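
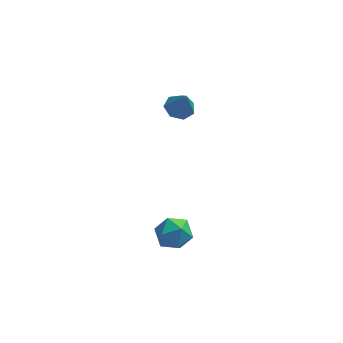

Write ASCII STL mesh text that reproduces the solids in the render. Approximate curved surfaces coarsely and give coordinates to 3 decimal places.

solid 
facet normal -0.246 0.271 -0.931
outer loop
vertex 1.479 3.807 0.599
vertex 0.885 3.421 0.644
vertex 0.983 4.102 0.816
endloop
endfacet
facet normal 0.593 0.622 0.511
outer loop
vertex 1.479 3.807 0.599
vertex 0.983 4.102 0.816
vertex 1.195 3.079 1.816
endloop
endfacet
facet normal -0.248 0.271 -0.930
outer loop
vertex 0.983 4.102 0.816
vertex 0.885 3.421 0.644
vertex 0.414 3.884 0.904
endloop
endfacet
facet normal -0.147 0.676 0.722
outer loop
vertex 0.983 4.102 0.816
vertex 0.414 3.884 0.904
vertex 1.195 3.079 1.816
endloop
endfacet
facet normal -0.246 0.272 -0.930
outer loop
vertex 0.414 3.884 0.904
vertex 0.885 3.421 0.644
vertex 0.199 3.317 0.795
endloop
endfacet
facet normal -0.695 0.127 0.708
outer loop
vertex 0.414 3.884 0.904
vertex 0.199 3.317 0.795
vertex 1.195 3.079 1.816
endloop
endfacet
facet normal -0.246 0.271 -0.931
outer loop
vertex 0.199 3.317 0.795
vertex 0.885 3.421 0.644
vertex 0.5 2.828 0.573
endloop
endfacet
facet normal -0.635 -0.608 0.478
outer loop
vertex 0.199 3.317 0.795
vertex 0.5 2.828 0.573
vertex 1.195 3.079 1.816
endloop
endfacet
facet normal -0.246 0.271 -0.930
outer loop
vertex 0.5 2.828 0.573
vertex 0.885 3.421 0.644
vertex 1.091 2.785 0.404
endloop
endfacet
facet normal -0.013 -0.979 0.205
outer loop
vertex 0.5 2.828 0.573
vertex 1.091 2.785 0.404
vertex 1.195 3.079 1.816
endloop
endfacet
facet normal -0.246 0.271 -0.931
outer loop
vertex 1.091 2.785 0.404
vertex 0.885 3.421 0.644
vertex 1.527 3.221 0.416
endloop
endfacet
facet normal 0.703 -0.705 0.095
outer loop
vertex 1.091 2.785 0.404
vertex 1.527 3.221 0.416
vertex 1.195 3.079 1.816
endloop
endfacet
facet normal -0.246 0.270 -0.931
outer loop
vertex 1.527 3.221 0.416
vertex 0.885 3.421 0.644
vertex 1.479 3.807 0.599
endloop
endfacet
facet normal 0.973 0.007 0.231
outer loop
vertex 1.527 3.221 0.416
vertex 1.479 3.807 0.599
vertex 1.195 3.079 1.816
endloop
endfacet
facet normal -0.782 0.004 0.624
outer loop
vertex 0.026 -1.989 -2.411
vertex 0.356 -2.694 -1.993
vertex 0.573 -1.88 -1.726
endloop
endfacet
facet normal -0.632 0.665 0.399
outer loop
vertex 0.026 -1.989 -2.411
vertex 0.573 -1.88 -1.726
vertex 0.656 -1.371 -2.443
endloop
endfacet
facet normal -0.673 0.670 -0.313
outer loop
vertex 0.026 -1.989 -2.411
vertex 0.656 -1.371 -2.443
vertex 0.49 -1.869 -3.153
endloop
endfacet
facet normal -0.849 0.012 -0.529
outer loop
vertex 0.026 -1.989 -2.411
vertex 0.49 -1.869 -3.153
vertex 0.305 -2.687 -2.875
endloop
endfacet
facet normal -0.916 -0.399 0.050
outer loop
vertex 0.026 -1.989 -2.411
vertex 0.305 -2.687 -2.875
vertex 0.356 -2.694 -1.993
endloop
endfacet
facet normal 0.042 0.812 0.582
outer loop
vertex 0.656 -1.371 -2.443
vertex 0.573 -1.88 -1.726
vertex 1.375 -1.693 -2.045
endloop
endfacet
facet normal -0.200 -0.257 0.946
outer loop
vertex 0.573 -1.88 -1.726
vertex 0.356 -2.694 -1.993
vertex 1.19 -2.511 -1.767
endloop
endfacet
facet normal -0.416 -0.909 0.017
outer loop
vertex 0.356 -2.694 -1.993
vertex 0.305 -2.687 -2.875
vertex 1.024 -3.009 -2.477
endloop
endfacet
facet normal -0.309 -0.243 -0.920
outer loop
vertex 0.305 -2.687 -2.875
vertex 0.49 -1.869 -3.153
vertex 1.107 -2.5 -3.194
endloop
endfacet
facet normal -0.026 0.821 -0.570
outer loop
vertex 0.49 -1.869 -3.153
vertex 0.656 -1.371 -2.443
vertex 1.324 -1.686 -2.927
endloop
endfacet
facet normal 0.849 -0.012 0.529
outer loop
vertex 1.654 -2.391 -2.509
vertex 1.375 -1.693 -2.045
vertex 1.19 -2.511 -1.767
endloop
endfacet
facet normal 0.673 -0.670 0.313
outer loop
vertex 1.654 -2.391 -2.509
vertex 1.19 -2.511 -1.767
vertex 1.024 -3.009 -2.477
endloop
endfacet
facet normal 0.632 -0.665 -0.399
outer loop
vertex 1.654 -2.391 -2.509
vertex 1.024 -3.009 -2.477
vertex 1.107 -2.5 -3.194
endloop
endfacet
facet normal 0.782 -0.004 -0.624
outer loop
vertex 1.654 -2.391 -2.509
vertex 1.107 -2.5 -3.194
vertex 1.324 -1.686 -2.927
endloop
endfacet
facet normal 0.916 0.399 -0.050
outer loop
vertex 1.654 -2.391 -2.509
vertex 1.324 -1.686 -2.927
vertex 1.375 -1.693 -2.045
endloop
endfacet
facet normal 0.309 0.243 0.920
outer loop
vertex 1.19 -2.511 -1.767
vertex 1.375 -1.693 -2.045
vertex 0.573 -1.88 -1.726
endloop
endfacet
facet normal 0.026 -0.821 0.570
outer loop
vertex 1.024 -3.009 -2.477
vertex 1.19 -2.511 -1.767
vertex 0.356 -2.694 -1.993
endloop
endfacet
facet normal -0.042 -0.812 -0.582
outer loop
vertex 1.107 -2.5 -3.194
vertex 1.024 -3.009 -2.477
vertex 0.305 -2.687 -2.875
endloop
endfacet
facet normal 0.200 0.257 -0.946
outer loop
vertex 1.324 -1.686 -2.927
vertex 1.107 -2.5 -3.194
vertex 0.49 -1.869 -3.153
endloop
endfacet
facet normal 0.416 0.909 -0.017
outer loop
vertex 1.375 -1.693 -2.045
vertex 1.324 -1.686 -2.927
vertex 0.656 -1.371 -2.443
endloop
endfacet

endsolid


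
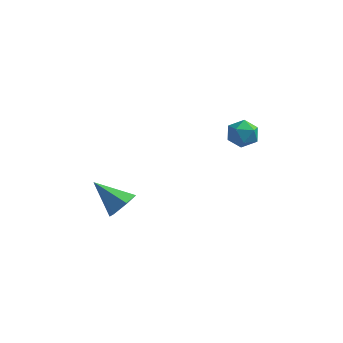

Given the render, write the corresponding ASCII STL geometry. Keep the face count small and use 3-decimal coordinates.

solid 
facet normal 0.796 -0.073 -0.601
outer loop
vertex -0.874 -1.789 0.725
vertex -1.289 -2.128 0.216
vertex -1.226 -1.391 0.21
endloop
endfacet
facet normal 0.053 0.807 0.588
outer loop
vertex -0.874 -1.789 0.725
vertex -1.226 -1.391 0.21
vertex -2.571 -2.012 1.184
endloop
endfacet
facet normal 0.796 -0.073 -0.601
outer loop
vertex -1.226 -1.391 0.21
vertex -1.289 -2.128 0.216
vertex -1.642 -1.731 -0.299
endloop
endfacet
facet normal -0.504 0.849 -0.155
outer loop
vertex -1.226 -1.391 0.21
vertex -1.642 -1.731 -0.299
vertex -2.571 -2.012 1.184
endloop
endfacet
facet normal 0.796 -0.073 -0.601
outer loop
vertex -1.642 -1.731 -0.299
vertex -1.289 -2.128 0.216
vertex -1.705 -2.468 -0.293
endloop
endfacet
facet normal -0.851 0.069 -0.520
outer loop
vertex -1.642 -1.731 -0.299
vertex -1.705 -2.468 -0.293
vertex -2.571 -2.012 1.184
endloop
endfacet
facet normal 0.796 -0.073 -0.602
outer loop
vertex -1.705 -2.468 -0.293
vertex -1.289 -2.128 0.216
vertex -1.352 -2.866 0.222
endloop
endfacet
facet normal -0.641 -0.754 -0.143
outer loop
vertex -1.705 -2.468 -0.293
vertex -1.352 -2.866 0.222
vertex -2.571 -2.012 1.184
endloop
endfacet
facet normal 0.796 -0.073 -0.601
outer loop
vertex -1.352 -2.866 0.222
vertex -1.289 -2.128 0.216
vertex -0.937 -2.526 0.731
endloop
endfacet
facet normal -0.084 -0.796 0.600
outer loop
vertex -1.352 -2.866 0.222
vertex -0.937 -2.526 0.731
vertex -2.571 -2.012 1.184
endloop
endfacet
facet normal 0.796 -0.073 -0.601
outer loop
vertex -0.937 -2.526 0.731
vertex -1.289 -2.128 0.216
vertex -0.874 -1.789 0.725
endloop
endfacet
facet normal 0.263 -0.015 0.965
outer loop
vertex -0.937 -2.526 0.731
vertex -0.874 -1.789 0.725
vertex -2.571 -2.012 1.184
endloop
endfacet
facet normal -0.868 0.495 -0.036
outer loop
vertex 1.179 3.31 1.439
vertex 1.076 3.182 2.167
vertex 1.436 3.797 1.943
endloop
endfacet
facet normal -0.408 0.752 -0.518
outer loop
vertex 1.179 3.31 1.439
vertex 1.436 3.797 1.943
vertex 1.854 3.616 1.352
endloop
endfacet
facet normal -0.221 0.217 -0.951
outer loop
vertex 1.179 3.31 1.439
vertex 1.854 3.616 1.352
vertex 1.753 2.891 1.21
endloop
endfacet
facet normal -0.565 -0.371 -0.737
outer loop
vertex 1.179 3.31 1.439
vertex 1.753 2.891 1.21
vertex 1.272 2.622 1.714
endloop
endfacet
facet normal -0.965 -0.199 -0.171
outer loop
vertex 1.179 3.31 1.439
vertex 1.272 2.622 1.714
vertex 1.076 3.182 2.167
endloop
endfacet
facet normal 0.177 0.969 -0.172
outer loop
vertex 1.854 3.616 1.352
vertex 1.436 3.797 1.943
vertex 2.168 3.678 2.026
endloop
endfacet
facet normal -0.568 0.554 0.609
outer loop
vertex 1.436 3.797 1.943
vertex 1.076 3.182 2.167
vertex 1.687 3.409 2.53
endloop
endfacet
facet normal -0.724 -0.569 0.390
outer loop
vertex 1.076 3.182 2.167
vertex 1.272 2.622 1.714
vertex 1.586 2.684 2.388
endloop
endfacet
facet normal -0.078 -0.847 -0.526
outer loop
vertex 1.272 2.622 1.714
vertex 1.753 2.891 1.21
vertex 2.004 2.503 1.797
endloop
endfacet
facet normal 0.479 0.104 -0.872
outer loop
vertex 1.753 2.891 1.21
vertex 1.854 3.616 1.352
vertex 2.364 3.118 1.573
endloop
endfacet
facet normal 0.565 0.371 0.737
outer loop
vertex 2.261 2.99 2.301
vertex 2.168 3.678 2.026
vertex 1.687 3.409 2.53
endloop
endfacet
facet normal 0.221 -0.217 0.951
outer loop
vertex 2.261 2.99 2.301
vertex 1.687 3.409 2.53
vertex 1.586 2.684 2.388
endloop
endfacet
facet normal 0.408 -0.752 0.518
outer loop
vertex 2.261 2.99 2.301
vertex 1.586 2.684 2.388
vertex 2.004 2.503 1.797
endloop
endfacet
facet normal 0.868 -0.495 0.036
outer loop
vertex 2.261 2.99 2.301
vertex 2.004 2.503 1.797
vertex 2.364 3.118 1.573
endloop
endfacet
facet normal 0.965 0.199 0.171
outer loop
vertex 2.261 2.99 2.301
vertex 2.364 3.118 1.573
vertex 2.168 3.678 2.026
endloop
endfacet
facet normal 0.078 0.847 0.526
outer loop
vertex 1.687 3.409 2.53
vertex 2.168 3.678 2.026
vertex 1.436 3.797 1.943
endloop
endfacet
facet normal -0.479 -0.104 0.872
outer loop
vertex 1.586 2.684 2.388
vertex 1.687 3.409 2.53
vertex 1.076 3.182 2.167
endloop
endfacet
facet normal -0.177 -0.969 0.172
outer loop
vertex 2.004 2.503 1.797
vertex 1.586 2.684 2.388
vertex 1.272 2.622 1.714
endloop
endfacet
facet normal 0.568 -0.554 -0.609
outer loop
vertex 2.364 3.118 1.573
vertex 2.004 2.503 1.797
vertex 1.753 2.891 1.21
endloop
endfacet
facet normal 0.724 0.569 -0.390
outer loop
vertex 2.168 3.678 2.026
vertex 2.364 3.118 1.573
vertex 1.854 3.616 1.352
endloop
endfacet

endsolid


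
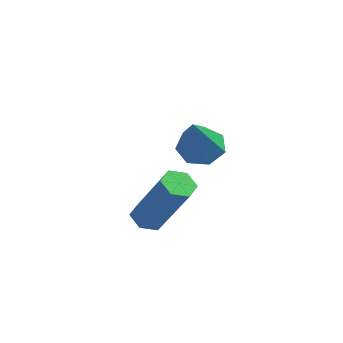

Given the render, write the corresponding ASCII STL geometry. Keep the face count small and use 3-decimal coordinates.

solid 
facet normal -0.282 0.595 -0.753
outer loop
vertex -0.473 4.526 -0.554
vertex -1.131 4.344 -0.451
vertex -0.781 4.867 -0.169
endloop
endfacet
facet normal 0.857 0.379 0.350
outer loop
vertex -0.473 4.526 -0.554
vertex -0.781 4.867 -0.169
vertex -0.529 3.076 1.151
endloop
endfacet
facet normal -0.283 0.595 -0.752
outer loop
vertex -0.781 4.867 -0.169
vertex -1.131 4.344 -0.451
vertex -1.352 4.813 0.003
endloop
endfacet
facet normal 0.178 0.600 0.780
outer loop
vertex -0.781 4.867 -0.169
vertex -1.352 4.813 0.003
vertex -0.529 3.076 1.151
endloop
endfacet
facet normal -0.283 0.595 -0.752
outer loop
vertex -1.352 4.813 0.003
vertex -1.131 4.344 -0.451
vertex -1.756 4.406 -0.167
endloop
endfacet
facet normal -0.575 0.244 0.781
outer loop
vertex -1.352 4.813 0.003
vertex -1.756 4.406 -0.167
vertex -0.529 3.076 1.151
endloop
endfacet
facet normal -0.283 0.595 -0.752
outer loop
vertex -1.756 4.406 -0.167
vertex -1.131 4.344 -0.451
vertex -1.69 3.952 -0.551
endloop
endfacet
facet normal -0.836 -0.421 0.354
outer loop
vertex -1.756 4.406 -0.167
vertex -1.69 3.952 -0.551
vertex -0.529 3.076 1.151
endloop
endfacet
facet normal -0.282 0.595 -0.753
outer loop
vertex -1.69 3.952 -0.551
vertex -1.131 4.344 -0.451
vertex -1.203 3.792 -0.86
endloop
endfacet
facet normal -0.409 -0.894 -0.181
outer loop
vertex -1.69 3.952 -0.551
vertex -1.203 3.792 -0.86
vertex -0.529 3.076 1.151
endloop
endfacet
facet normal -0.282 0.595 -0.753
outer loop
vertex -1.203 3.792 -0.86
vertex -1.131 4.344 -0.451
vertex -0.661 4.048 -0.861
endloop
endfacet
facet normal 0.387 -0.820 -0.422
outer loop
vertex -1.203 3.792 -0.86
vertex -0.661 4.048 -0.861
vertex -0.529 3.076 1.151
endloop
endfacet
facet normal -0.282 0.595 -0.753
outer loop
vertex -0.661 4.048 -0.861
vertex -1.131 4.344 -0.451
vertex -0.473 4.526 -0.554
endloop
endfacet
facet normal 0.949 -0.254 -0.185
outer loop
vertex -0.661 4.048 -0.861
vertex -0.473 4.526 -0.554
vertex -0.529 3.076 1.151
endloop
endfacet
facet normal -0.533 0.081 -0.842
outer loop
vertex -1.665 3.102 -3.299
vertex -2.092 3.237 -3.016
vertex -1.76 3.612 -3.19
endloop
endfacet
facet normal 0.827 0.260 -0.497
outer loop
vertex -1.665 3.102 -3.299
vertex -1.76 3.612 -3.19
vertex -0.521 2.928 -1.487
endloop
endfacet
facet normal 0.827 0.260 -0.497
outer loop
vertex -0.521 2.928 -1.487
vertex -1.76 3.612 -3.19
vertex -0.616 3.438 -1.378
endloop
endfacet
facet normal 0.533 -0.081 0.842
outer loop
vertex -0.521 2.928 -1.487
vertex -0.616 3.438 -1.378
vertex -0.948 3.063 -1.204
endloop
endfacet
facet normal -0.533 0.081 -0.842
outer loop
vertex -1.76 3.612 -3.19
vertex -2.092 3.237 -3.016
vertex -2.187 3.747 -2.907
endloop
endfacet
facet normal 0.258 0.964 -0.070
outer loop
vertex -1.76 3.612 -3.19
vertex -2.187 3.747 -2.907
vertex -0.616 3.438 -1.378
endloop
endfacet
facet normal 0.258 0.964 -0.070
outer loop
vertex -0.616 3.438 -1.378
vertex -2.187 3.747 -2.907
vertex -1.043 3.573 -1.095
endloop
endfacet
facet normal 0.533 -0.081 0.842
outer loop
vertex -0.616 3.438 -1.378
vertex -1.043 3.573 -1.095
vertex -0.948 3.063 -1.204
endloop
endfacet
facet normal -0.533 0.081 -0.842
outer loop
vertex -2.187 3.747 -2.907
vertex -2.092 3.237 -3.016
vertex -2.519 3.372 -2.733
endloop
endfacet
facet normal -0.570 0.702 0.427
outer loop
vertex -2.187 3.747 -2.907
vertex -2.519 3.372 -2.733
vertex -1.043 3.573 -1.095
endloop
endfacet
facet normal -0.570 0.702 0.427
outer loop
vertex -1.043 3.573 -1.095
vertex -2.519 3.372 -2.733
vertex -1.375 3.198 -0.921
endloop
endfacet
facet normal 0.533 -0.081 0.842
outer loop
vertex -1.043 3.573 -1.095
vertex -1.375 3.198 -0.921
vertex -0.948 3.063 -1.204
endloop
endfacet
facet normal -0.533 0.081 -0.842
outer loop
vertex -2.519 3.372 -2.733
vertex -2.092 3.237 -3.016
vertex -2.424 2.862 -2.842
endloop
endfacet
facet normal -0.827 -0.260 0.497
outer loop
vertex -2.519 3.372 -2.733
vertex -2.424 2.862 -2.842
vertex -1.375 3.198 -0.921
endloop
endfacet
facet normal -0.827 -0.260 0.497
outer loop
vertex -1.375 3.198 -0.921
vertex -2.424 2.862 -2.842
vertex -1.28 2.688 -1.03
endloop
endfacet
facet normal 0.533 -0.081 0.842
outer loop
vertex -1.375 3.198 -0.921
vertex -1.28 2.688 -1.03
vertex -0.948 3.063 -1.204
endloop
endfacet
facet normal -0.533 0.081 -0.842
outer loop
vertex -2.424 2.862 -2.842
vertex -2.092 3.237 -3.016
vertex -1.997 2.727 -3.125
endloop
endfacet
facet normal -0.258 -0.964 0.070
outer loop
vertex -2.424 2.862 -2.842
vertex -1.997 2.727 -3.125
vertex -1.28 2.688 -1.03
endloop
endfacet
facet normal -0.258 -0.964 0.070
outer loop
vertex -1.28 2.688 -1.03
vertex -1.997 2.727 -3.125
vertex -0.853 2.553 -1.313
endloop
endfacet
facet normal 0.533 -0.081 0.842
outer loop
vertex -1.28 2.688 -1.03
vertex -0.853 2.553 -1.313
vertex -0.948 3.063 -1.204
endloop
endfacet
facet normal -0.533 0.081 -0.842
outer loop
vertex -1.997 2.727 -3.125
vertex -2.092 3.237 -3.016
vertex -1.665 3.102 -3.299
endloop
endfacet
facet normal 0.570 -0.702 -0.427
outer loop
vertex -1.997 2.727 -3.125
vertex -1.665 3.102 -3.299
vertex -0.853 2.553 -1.313
endloop
endfacet
facet normal 0.570 -0.702 -0.427
outer loop
vertex -0.853 2.553 -1.313
vertex -1.665 3.102 -3.299
vertex -0.521 2.928 -1.487
endloop
endfacet
facet normal 0.533 -0.081 0.842
outer loop
vertex -0.853 2.553 -1.313
vertex -0.521 2.928 -1.487
vertex -0.948 3.063 -1.204
endloop
endfacet

endsolid


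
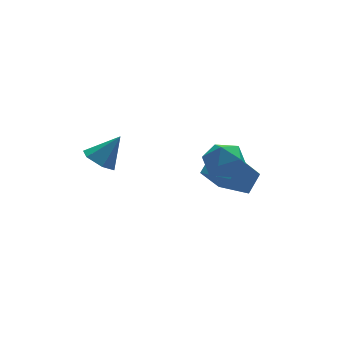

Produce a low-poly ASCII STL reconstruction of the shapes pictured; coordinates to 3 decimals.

solid 
facet normal -0.637 -0.025 -0.771
outer loop
vertex -0.943 3.644 2.726
vertex -1.585 3.41 3.264
vertex -1.432 4.252 3.11
endloop
endfacet
facet normal 0.745 0.660 -0.097
outer loop
vertex -0.943 3.644 2.726
vertex -1.432 4.252 3.11
vertex -0.535 3.45 4.536
endloop
endfacet
facet normal -0.637 -0.025 -0.770
outer loop
vertex -1.432 4.252 3.11
vertex -1.585 3.41 3.264
vertex -2.074 4.018 3.649
endloop
endfacet
facet normal 0.062 0.886 0.459
outer loop
vertex -1.432 4.252 3.11
vertex -2.074 4.018 3.649
vertex -0.535 3.45 4.536
endloop
endfacet
facet normal -0.636 -0.024 -0.771
outer loop
vertex -2.074 4.018 3.649
vertex -1.585 3.41 3.264
vertex -2.228 3.176 3.802
endloop
endfacet
facet normal -0.418 0.236 0.877
outer loop
vertex -2.074 4.018 3.649
vertex -2.228 3.176 3.802
vertex -0.535 3.45 4.536
endloop
endfacet
facet normal -0.636 -0.025 -0.771
outer loop
vertex -2.228 3.176 3.802
vertex -1.585 3.41 3.264
vertex -1.739 2.567 3.418
endloop
endfacet
facet normal -0.217 -0.639 0.738
outer loop
vertex -2.228 3.176 3.802
vertex -1.739 2.567 3.418
vertex -0.535 3.45 4.536
endloop
endfacet
facet normal -0.637 -0.024 -0.771
outer loop
vertex -1.739 2.567 3.418
vertex -1.585 3.41 3.264
vertex -1.097 2.801 2.88
endloop
endfacet
facet normal 0.467 -0.866 0.181
outer loop
vertex -1.739 2.567 3.418
vertex -1.097 2.801 2.88
vertex -0.535 3.45 4.536
endloop
endfacet
facet normal -0.637 -0.024 -0.771
outer loop
vertex -1.097 2.801 2.88
vertex -1.585 3.41 3.264
vertex -0.943 3.644 2.726
endloop
endfacet
facet normal 0.947 -0.216 -0.237
outer loop
vertex -1.097 2.801 2.88
vertex -0.943 3.644 2.726
vertex -0.535 3.45 4.536
endloop
endfacet
facet normal -0.663 -0.466 -0.586
outer loop
vertex 3.29 0.19 2.748
vertex 2.514 1.672 2.449
vertex 4.31 0.449 1.388
endloop
endfacet
facet normal 0.457 -0.872 0.176
outer loop
vertex 5.106 1.008 2.091
vertex 3.29 0.19 2.748
vertex 4.31 0.449 1.388
endloop
endfacet
facet normal -0.663 -0.465 -0.586
outer loop
vertex 4.31 0.449 1.388
vertex 2.514 1.672 2.449
vertex 3.534 1.932 1.089
endloop
endfacet
facet normal 0.593 0.151 -0.791
outer loop
vertex 3.534 1.932 1.089
vertex 5.106 1.008 2.091
vertex 4.31 0.449 1.388
endloop
endfacet
facet normal -0.593 -0.151 0.791
outer loop
vertex 3.29 0.19 2.748
vertex 3.31 2.231 3.152
vertex 2.514 1.672 2.449
endloop
endfacet
facet normal 0.456 -0.872 0.176
outer loop
vertex 4.086 0.748 3.451
vertex 3.29 0.19 2.748
vertex 5.106 1.008 2.091
endloop
endfacet
facet normal -0.593 -0.151 0.791
outer loop
vertex 4.086 0.748 3.451
vertex 3.31 2.231 3.152
vertex 3.29 0.19 2.748
endloop
endfacet
facet normal -0.457 0.872 -0.176
outer loop
vertex 2.514 1.672 2.449
vertex 3.31 2.231 3.152
vertex 3.534 1.932 1.089
endloop
endfacet
facet normal 0.593 0.151 -0.791
outer loop
vertex 4.33 2.49 1.792
vertex 5.106 1.008 2.091
vertex 3.534 1.932 1.089
endloop
endfacet
facet normal -0.456 0.872 -0.176
outer loop
vertex 3.534 1.932 1.089
vertex 3.31 2.231 3.152
vertex 4.33 2.49 1.792
endloop
endfacet
facet normal 0.663 0.465 0.586
outer loop
vertex 4.33 2.49 1.792
vertex 4.086 0.748 3.451
vertex 5.106 1.008 2.091
endloop
endfacet
facet normal 0.663 0.465 0.586
outer loop
vertex 3.31 2.231 3.152
vertex 4.086 0.748 3.451
vertex 4.33 2.49 1.792
endloop
endfacet
facet normal 0.216 0.400 0.891
outer loop
vertex 2.983 1.188 4.47
vertex 2.85 0.239 4.928
vertex 3.807 0.526 4.567
endloop
endfacet
facet normal 0.556 0.746 0.367
outer loop
vertex 2.983 1.188 4.47
vertex 3.807 0.526 4.567
vertex 3.669 1.072 3.667
endloop
endfacet
facet normal 0.065 0.994 -0.088
outer loop
vertex 2.983 1.188 4.47
vertex 3.669 1.072 3.667
vertex 2.626 1.123 3.472
endloop
endfacet
facet normal -0.577 0.802 0.154
outer loop
vertex 2.983 1.188 4.47
vertex 2.626 1.123 3.472
vertex 2.12 0.609 4.251
endloop
endfacet
facet normal -0.484 0.434 0.760
outer loop
vertex 2.983 1.188 4.47
vertex 2.12 0.609 4.251
vertex 2.85 0.239 4.928
endloop
endfacet
facet normal 0.962 0.273 0.018
outer loop
vertex 3.669 1.072 3.667
vertex 3.807 0.526 4.567
vertex 3.96 0.051 3.629
endloop
endfacet
facet normal 0.412 -0.286 0.865
outer loop
vertex 3.807 0.526 4.567
vertex 2.85 0.239 4.928
vertex 3.454 -0.463 4.408
endloop
endfacet
facet normal -0.722 -0.230 0.653
outer loop
vertex 2.85 0.239 4.928
vertex 2.12 0.609 4.251
vertex 2.411 -0.412 4.213
endloop
endfacet
facet normal -0.872 0.364 -0.327
outer loop
vertex 2.12 0.609 4.251
vertex 2.626 1.123 3.472
vertex 2.273 0.134 3.313
endloop
endfacet
facet normal 0.167 0.676 -0.718
outer loop
vertex 2.626 1.123 3.472
vertex 3.669 1.072 3.667
vertex 3.23 0.421 2.952
endloop
endfacet
facet normal 0.577 -0.802 -0.154
outer loop
vertex 3.097 -0.528 3.41
vertex 3.96 0.051 3.629
vertex 3.454 -0.463 4.408
endloop
endfacet
facet normal -0.065 -0.994 0.088
outer loop
vertex 3.097 -0.528 3.41
vertex 3.454 -0.463 4.408
vertex 2.411 -0.412 4.213
endloop
endfacet
facet normal -0.556 -0.746 -0.367
outer loop
vertex 3.097 -0.528 3.41
vertex 2.411 -0.412 4.213
vertex 2.273 0.134 3.313
endloop
endfacet
facet normal -0.216 -0.400 -0.891
outer loop
vertex 3.097 -0.528 3.41
vertex 2.273 0.134 3.313
vertex 3.23 0.421 2.952
endloop
endfacet
facet normal 0.484 -0.434 -0.760
outer loop
vertex 3.097 -0.528 3.41
vertex 3.23 0.421 2.952
vertex 3.96 0.051 3.629
endloop
endfacet
facet normal 0.872 -0.364 0.327
outer loop
vertex 3.454 -0.463 4.408
vertex 3.96 0.051 3.629
vertex 3.807 0.526 4.567
endloop
endfacet
facet normal -0.167 -0.676 0.718
outer loop
vertex 2.411 -0.412 4.213
vertex 3.454 -0.463 4.408
vertex 2.85 0.239 4.928
endloop
endfacet
facet normal -0.962 -0.273 -0.018
outer loop
vertex 2.273 0.134 3.313
vertex 2.411 -0.412 4.213
vertex 2.12 0.609 4.251
endloop
endfacet
facet normal -0.412 0.286 -0.865
outer loop
vertex 3.23 0.421 2.952
vertex 2.273 0.134 3.313
vertex 2.626 1.123 3.472
endloop
endfacet
facet normal 0.722 0.230 -0.653
outer loop
vertex 3.96 0.051 3.629
vertex 3.23 0.421 2.952
vertex 3.669 1.072 3.667
endloop
endfacet

endsolid


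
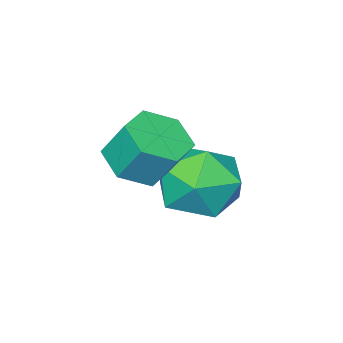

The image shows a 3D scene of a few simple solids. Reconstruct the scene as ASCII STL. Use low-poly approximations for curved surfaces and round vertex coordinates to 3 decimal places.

solid 
facet normal 0.138 -0.516 -0.846
outer loop
vertex 3.517 0.472 -1.674
vertex 2.695 0.163 -1.62
vertex 2.856 0.913 -2.051
endloop
endfacet
facet normal 0.645 0.695 -0.318
outer loop
vertex 3.517 0.472 -1.674
vertex 2.856 0.913 -2.051
vertex 3.347 1.106 -0.634
endloop
endfacet
facet normal 0.644 0.695 -0.318
outer loop
vertex 3.347 1.106 -0.634
vertex 2.856 0.913 -2.051
vertex 2.685 1.547 -1.011
endloop
endfacet
facet normal -0.138 0.515 0.846
outer loop
vertex 3.347 1.106 -0.634
vertex 2.685 1.547 -1.011
vertex 2.525 0.797 -0.58
endloop
endfacet
facet normal 0.138 -0.516 -0.846
outer loop
vertex 2.856 0.913 -2.051
vertex 2.695 0.163 -1.62
vertex 2.034 0.604 -1.997
endloop
endfacet
facet normal -0.329 0.781 -0.530
outer loop
vertex 2.856 0.913 -2.051
vertex 2.034 0.604 -1.997
vertex 2.685 1.547 -1.011
endloop
endfacet
facet normal -0.329 0.781 -0.530
outer loop
vertex 2.685 1.547 -1.011
vertex 2.034 0.604 -1.997
vertex 1.863 1.238 -0.957
endloop
endfacet
facet normal -0.138 0.515 0.846
outer loop
vertex 2.685 1.547 -1.011
vertex 1.863 1.238 -0.957
vertex 2.525 0.797 -0.58
endloop
endfacet
facet normal 0.138 -0.516 -0.846
outer loop
vertex 2.034 0.604 -1.997
vertex 2.695 0.163 -1.62
vertex 1.873 -0.146 -1.566
endloop
endfacet
facet normal -0.973 0.087 -0.213
outer loop
vertex 2.034 0.604 -1.997
vertex 1.873 -0.146 -1.566
vertex 1.863 1.238 -0.957
endloop
endfacet
facet normal -0.974 0.086 -0.212
outer loop
vertex 1.863 1.238 -0.957
vertex 1.873 -0.146 -1.566
vertex 1.703 0.488 -0.526
endloop
endfacet
facet normal -0.138 0.515 0.846
outer loop
vertex 1.863 1.238 -0.957
vertex 1.703 0.488 -0.526
vertex 2.525 0.797 -0.58
endloop
endfacet
facet normal 0.138 -0.515 -0.846
outer loop
vertex 1.873 -0.146 -1.566
vertex 2.695 0.163 -1.62
vertex 2.535 -0.587 -1.189
endloop
endfacet
facet normal -0.644 -0.695 0.318
outer loop
vertex 1.873 -0.146 -1.566
vertex 2.535 -0.587 -1.189
vertex 1.703 0.488 -0.526
endloop
endfacet
facet normal -0.645 -0.695 0.318
outer loop
vertex 1.703 0.488 -0.526
vertex 2.535 -0.587 -1.189
vertex 2.364 0.047 -0.149
endloop
endfacet
facet normal -0.138 0.516 0.846
outer loop
vertex 1.703 0.488 -0.526
vertex 2.364 0.047 -0.149
vertex 2.525 0.797 -0.58
endloop
endfacet
facet normal 0.138 -0.515 -0.846
outer loop
vertex 2.535 -0.587 -1.189
vertex 2.695 0.163 -1.62
vertex 3.357 -0.278 -1.243
endloop
endfacet
facet normal 0.329 -0.781 0.530
outer loop
vertex 2.535 -0.587 -1.189
vertex 3.357 -0.278 -1.243
vertex 2.364 0.047 -0.149
endloop
endfacet
facet normal 0.329 -0.781 0.530
outer loop
vertex 2.364 0.047 -0.149
vertex 3.357 -0.278 -1.243
vertex 3.186 0.356 -0.203
endloop
endfacet
facet normal -0.138 0.516 0.846
outer loop
vertex 2.364 0.047 -0.149
vertex 3.186 0.356 -0.203
vertex 2.525 0.797 -0.58
endloop
endfacet
facet normal 0.138 -0.515 -0.846
outer loop
vertex 3.357 -0.278 -1.243
vertex 2.695 0.163 -1.62
vertex 3.517 0.472 -1.674
endloop
endfacet
facet normal 0.973 -0.086 0.212
outer loop
vertex 3.357 -0.278 -1.243
vertex 3.517 0.472 -1.674
vertex 3.186 0.356 -0.203
endloop
endfacet
facet normal 0.973 -0.087 0.212
outer loop
vertex 3.186 0.356 -0.203
vertex 3.517 0.472 -1.674
vertex 3.347 1.106 -0.634
endloop
endfacet
facet normal -0.138 0.516 0.846
outer loop
vertex 3.186 0.356 -0.203
vertex 3.347 1.106 -0.634
vertex 2.525 0.797 -0.58
endloop
endfacet
facet normal 0.151 0.705 0.693
outer loop
vertex 0.691 1.538 -2.556
vertex 0.983 0.699 -1.767
vertex 1.822 1.191 -2.449
endloop
endfacet
facet normal 0.290 0.956 0.040
outer loop
vertex 0.691 1.538 -2.556
vertex 1.822 1.191 -2.449
vertex 1.357 1.377 -3.526
endloop
endfacet
facet normal -0.301 0.885 -0.354
outer loop
vertex 0.691 1.538 -2.556
vertex 1.357 1.377 -3.526
vertex 0.23 1.0 -3.51
endloop
endfacet
facet normal -0.805 0.590 0.056
outer loop
vertex 0.691 1.538 -2.556
vertex 0.23 1.0 -3.51
vertex -0.001 0.581 -2.423
endloop
endfacet
facet normal -0.526 0.478 0.703
outer loop
vertex 0.691 1.538 -2.556
vertex -0.001 0.581 -2.423
vertex 0.983 0.699 -1.767
endloop
endfacet
facet normal 0.798 0.549 -0.250
outer loop
vertex 1.357 1.377 -3.526
vertex 1.822 1.191 -2.449
vertex 2.061 0.439 -3.337
endloop
endfacet
facet normal 0.573 0.141 0.807
outer loop
vertex 1.822 1.191 -2.449
vertex 0.983 0.699 -1.767
vertex 1.83 0.02 -2.25
endloop
endfacet
facet normal -0.522 -0.226 0.823
outer loop
vertex 0.983 0.699 -1.767
vertex -0.001 0.581 -2.423
vertex 0.703 -0.357 -2.234
endloop
endfacet
facet normal -0.974 -0.045 -0.224
outer loop
vertex -0.001 0.581 -2.423
vertex 0.23 1.0 -3.51
vertex 0.238 -0.171 -3.311
endloop
endfacet
facet normal -0.158 0.434 -0.887
outer loop
vertex 0.23 1.0 -3.51
vertex 1.357 1.377 -3.526
vertex 1.077 0.321 -3.993
endloop
endfacet
facet normal 0.805 -0.590 -0.056
outer loop
vertex 1.369 -0.518 -3.204
vertex 2.061 0.439 -3.337
vertex 1.83 0.02 -2.25
endloop
endfacet
facet normal 0.301 -0.885 0.354
outer loop
vertex 1.369 -0.518 -3.204
vertex 1.83 0.02 -2.25
vertex 0.703 -0.357 -2.234
endloop
endfacet
facet normal -0.290 -0.956 -0.040
outer loop
vertex 1.369 -0.518 -3.204
vertex 0.703 -0.357 -2.234
vertex 0.238 -0.171 -3.311
endloop
endfacet
facet normal -0.151 -0.705 -0.693
outer loop
vertex 1.369 -0.518 -3.204
vertex 0.238 -0.171 -3.311
vertex 1.077 0.321 -3.993
endloop
endfacet
facet normal 0.526 -0.478 -0.703
outer loop
vertex 1.369 -0.518 -3.204
vertex 1.077 0.321 -3.993
vertex 2.061 0.439 -3.337
endloop
endfacet
facet normal 0.974 0.045 0.224
outer loop
vertex 1.83 0.02 -2.25
vertex 2.061 0.439 -3.337
vertex 1.822 1.191 -2.449
endloop
endfacet
facet normal 0.158 -0.434 0.887
outer loop
vertex 0.703 -0.357 -2.234
vertex 1.83 0.02 -2.25
vertex 0.983 0.699 -1.767
endloop
endfacet
facet normal -0.798 -0.549 0.250
outer loop
vertex 0.238 -0.171 -3.311
vertex 0.703 -0.357 -2.234
vertex -0.001 0.581 -2.423
endloop
endfacet
facet normal -0.573 -0.141 -0.807
outer loop
vertex 1.077 0.321 -3.993
vertex 0.238 -0.171 -3.311
vertex 0.23 1.0 -3.51
endloop
endfacet
facet normal 0.522 0.226 -0.823
outer loop
vertex 2.061 0.439 -3.337
vertex 1.077 0.321 -3.993
vertex 1.357 1.377 -3.526
endloop
endfacet

endsolid


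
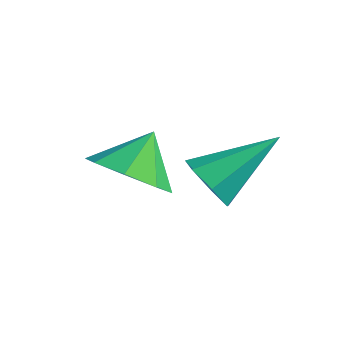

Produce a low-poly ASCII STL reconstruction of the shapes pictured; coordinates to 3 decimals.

solid 
facet normal -0.025 -0.730 -0.683
outer loop
vertex -0.722 1.817 -3.281
vertex -1.136 1.188 -2.594
vertex -1.503 1.845 -3.282
endloop
endfacet
facet normal 0.036 0.985 -0.168
outer loop
vertex -0.722 1.817 -3.281
vertex -1.503 1.845 -3.282
vertex -1.104 2.092 -1.746
endloop
endfacet
facet normal -0.025 -0.730 -0.683
outer loop
vertex -1.503 1.845 -3.282
vertex -1.136 1.188 -2.594
vertex -2.068 1.487 -2.879
endloop
endfacet
facet normal -0.534 0.846 0.003
outer loop
vertex -1.503 1.845 -3.282
vertex -2.068 1.487 -2.879
vertex -1.104 2.092 -1.746
endloop
endfacet
facet normal -0.025 -0.730 -0.683
outer loop
vertex -2.068 1.487 -2.879
vertex -1.136 1.188 -2.594
vertex -2.087 0.954 -2.309
endloop
endfacet
facet normal -0.780 0.470 0.413
outer loop
vertex -2.068 1.487 -2.879
vertex -2.087 0.954 -2.309
vertex -1.104 2.092 -1.746
endloop
endfacet
facet normal -0.025 -0.730 -0.683
outer loop
vertex -2.087 0.954 -2.309
vertex -1.136 1.188 -2.594
vertex -1.549 0.558 -1.906
endloop
endfacet
facet normal -0.561 0.077 0.824
outer loop
vertex -2.087 0.954 -2.309
vertex -1.549 0.558 -1.906
vertex -1.104 2.092 -1.746
endloop
endfacet
facet normal -0.025 -0.730 -0.683
outer loop
vertex -1.549 0.558 -1.906
vertex -1.136 1.188 -2.594
vertex -0.769 0.53 -1.905
endloop
endfacet
facet normal -0.005 -0.102 0.995
outer loop
vertex -1.549 0.558 -1.906
vertex -0.769 0.53 -1.905
vertex -1.104 2.092 -1.746
endloop
endfacet
facet normal -0.025 -0.730 -0.683
outer loop
vertex -0.769 0.53 -1.905
vertex -1.136 1.188 -2.594
vertex -0.203 0.888 -2.308
endloop
endfacet
facet normal 0.564 0.037 0.825
outer loop
vertex -0.769 0.53 -1.905
vertex -0.203 0.888 -2.308
vertex -1.104 2.092 -1.746
endloop
endfacet
facet normal -0.025 -0.730 -0.683
outer loop
vertex -0.203 0.888 -2.308
vertex -1.136 1.188 -2.594
vertex -0.184 1.421 -2.878
endloop
endfacet
facet normal 0.811 0.414 0.414
outer loop
vertex -0.203 0.888 -2.308
vertex -0.184 1.421 -2.878
vertex -1.104 2.092 -1.746
endloop
endfacet
facet normal -0.025 -0.730 -0.683
outer loop
vertex -0.184 1.421 -2.878
vertex -1.136 1.188 -2.594
vertex -0.722 1.817 -3.281
endloop
endfacet
facet normal 0.591 0.806 0.003
outer loop
vertex -0.184 1.421 -2.878
vertex -0.722 1.817 -3.281
vertex -1.104 2.092 -1.746
endloop
endfacet
facet normal -0.448 -0.742 -0.499
outer loop
vertex 1.0 1.751 -2.947
vertex 0.57 1.608 -2.349
vertex 0.436 2.074 -2.921
endloop
endfacet
facet normal 0.355 0.671 -0.651
outer loop
vertex 1.0 1.751 -2.947
vertex 0.436 2.074 -2.921
vertex 1.43 3.032 -1.391
endloop
endfacet
facet normal -0.448 -0.742 -0.499
outer loop
vertex 0.436 2.074 -2.921
vertex 0.57 1.608 -2.349
vertex -0.027 2.047 -2.465
endloop
endfacet
facet normal -0.361 0.878 -0.315
outer loop
vertex 0.436 2.074 -2.921
vertex -0.027 2.047 -2.465
vertex 1.43 3.032 -1.391
endloop
endfacet
facet normal -0.448 -0.741 -0.500
outer loop
vertex -0.027 2.047 -2.465
vertex 0.57 1.608 -2.349
vertex -0.041 1.689 -1.922
endloop
endfacet
facet normal -0.694 0.609 0.384
outer loop
vertex -0.027 2.047 -2.465
vertex -0.041 1.689 -1.922
vertex 1.43 3.032 -1.391
endloop
endfacet
facet normal -0.447 -0.742 -0.499
outer loop
vertex -0.041 1.689 -1.922
vertex 0.57 1.608 -2.349
vertex 0.406 1.27 -1.7
endloop
endfacet
facet normal -0.393 0.067 0.917
outer loop
vertex -0.041 1.689 -1.922
vertex 0.406 1.27 -1.7
vertex 1.43 3.032 -1.391
endloop
endfacet
facet normal -0.448 -0.741 -0.499
outer loop
vertex 0.406 1.27 -1.7
vertex 0.57 1.608 -2.349
vertex 0.976 1.106 -1.968
endloop
endfacet
facet normal 0.318 -0.340 0.885
outer loop
vertex 0.406 1.27 -1.7
vertex 0.976 1.106 -1.968
vertex 1.43 3.032 -1.391
endloop
endfacet
facet normal -0.448 -0.741 -0.499
outer loop
vertex 0.976 1.106 -1.968
vertex 0.57 1.608 -2.349
vertex 1.24 1.32 -2.523
endloop
endfacet
facet normal 0.900 -0.305 0.311
outer loop
vertex 0.976 1.106 -1.968
vertex 1.24 1.32 -2.523
vertex 1.43 3.032 -1.391
endloop
endfacet
facet normal -0.448 -0.741 -0.500
outer loop
vertex 1.24 1.32 -2.523
vertex 0.57 1.608 -2.349
vertex 1.0 1.751 -2.947
endloop
endfacet
facet normal 0.917 0.144 -0.372
outer loop
vertex 1.24 1.32 -2.523
vertex 1.0 1.751 -2.947
vertex 1.43 3.032 -1.391
endloop
endfacet

endsolid


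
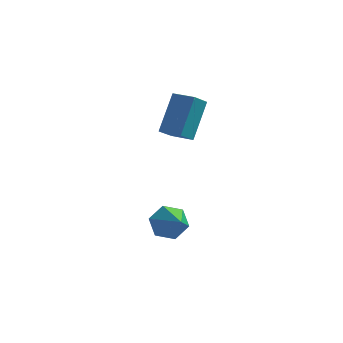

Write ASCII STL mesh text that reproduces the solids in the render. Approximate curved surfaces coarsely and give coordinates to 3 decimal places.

solid 
facet normal -0.406 0.709 -0.576
outer loop
vertex -1.994 -0.168 -2.752
vertex -2.461 -0.796 -3.196
vertex -2.814 -0.405 -2.466
endloop
endfacet
facet normal 0.212 0.362 0.908
outer loop
vertex -1.994 -0.168 -2.752
vertex -2.814 -0.405 -2.466
vertex -1.619 -2.264 -2.004
endloop
endfacet
facet normal -0.407 0.709 -0.576
outer loop
vertex -2.814 -0.405 -2.466
vertex -2.461 -0.796 -3.196
vertex -3.281 -1.034 -2.91
endloop
endfacet
facet normal -0.560 -0.158 0.813
outer loop
vertex -2.814 -0.405 -2.466
vertex -3.281 -1.034 -2.91
vertex -1.619 -2.264 -2.004
endloop
endfacet
facet normal -0.407 0.709 -0.576
outer loop
vertex -3.281 -1.034 -2.91
vertex -2.461 -0.796 -3.196
vertex -2.928 -1.425 -3.64
endloop
endfacet
facet normal -0.629 -0.770 0.108
outer loop
vertex -3.281 -1.034 -2.91
vertex -2.928 -1.425 -3.64
vertex -1.619 -2.264 -2.004
endloop
endfacet
facet normal -0.407 0.709 -0.576
outer loop
vertex -2.928 -1.425 -3.64
vertex -2.461 -0.796 -3.196
vertex -2.108 -1.187 -3.926
endloop
endfacet
facet normal 0.075 -0.862 -0.502
outer loop
vertex -2.928 -1.425 -3.64
vertex -2.108 -1.187 -3.926
vertex -1.619 -2.264 -2.004
endloop
endfacet
facet normal -0.407 0.709 -0.576
outer loop
vertex -2.108 -1.187 -3.926
vertex -2.461 -0.796 -3.196
vertex -1.641 -0.558 -3.482
endloop
endfacet
facet normal 0.847 -0.342 -0.407
outer loop
vertex -2.108 -1.187 -3.926
vertex -1.641 -0.558 -3.482
vertex -1.619 -2.264 -2.004
endloop
endfacet
facet normal -0.407 0.709 -0.576
outer loop
vertex -1.641 -0.558 -3.482
vertex -2.461 -0.796 -3.196
vertex -1.994 -0.168 -2.752
endloop
endfacet
facet normal 0.915 0.270 0.298
outer loop
vertex -1.641 -0.558 -3.482
vertex -1.994 -0.168 -2.752
vertex -1.619 -2.264 -2.004
endloop
endfacet
facet normal -0.915 0.378 -0.137
outer loop
vertex -2.919 2.103 3.002
vertex -2.527 2.808 2.328
vertex -3.236 0.764 1.416
endloop
endfacet
facet normal -0.374 -0.671 0.641
outer loop
vertex -2.193 0.332 1.572
vertex -2.919 2.103 3.002
vertex -3.236 0.764 1.416
endloop
endfacet
facet normal -0.916 0.378 -0.136
outer loop
vertex -3.236 0.764 1.416
vertex -2.527 2.808 2.328
vertex -2.845 1.468 0.743
endloop
endfacet
facet normal -0.151 -0.638 -0.755
outer loop
vertex -2.845 1.468 0.743
vertex -2.193 0.332 1.572
vertex -3.236 0.764 1.416
endloop
endfacet
facet normal 0.151 0.638 0.755
outer loop
vertex -2.919 2.103 3.002
vertex -1.484 2.376 2.484
vertex -2.527 2.808 2.328
endloop
endfacet
facet normal -0.372 -0.671 0.642
outer loop
vertex -1.875 1.672 3.157
vertex -2.919 2.103 3.002
vertex -2.193 0.332 1.572
endloop
endfacet
facet normal 0.151 0.638 0.755
outer loop
vertex -1.875 1.672 3.157
vertex -1.484 2.376 2.484
vertex -2.919 2.103 3.002
endloop
endfacet
facet normal 0.373 0.670 -0.641
outer loop
vertex -2.527 2.808 2.328
vertex -1.484 2.376 2.484
vertex -2.845 1.468 0.743
endloop
endfacet
facet normal -0.151 -0.638 -0.755
outer loop
vertex -1.801 1.037 0.898
vertex -2.193 0.332 1.572
vertex -2.845 1.468 0.743
endloop
endfacet
facet normal 0.372 0.671 -0.641
outer loop
vertex -2.845 1.468 0.743
vertex -1.484 2.376 2.484
vertex -1.801 1.037 0.898
endloop
endfacet
facet normal 0.915 -0.379 0.136
outer loop
vertex -1.801 1.037 0.898
vertex -1.875 1.672 3.157
vertex -2.193 0.332 1.572
endloop
endfacet
facet normal 0.916 -0.378 0.136
outer loop
vertex -1.484 2.376 2.484
vertex -1.875 1.672 3.157
vertex -1.801 1.037 0.898
endloop
endfacet

endsolid


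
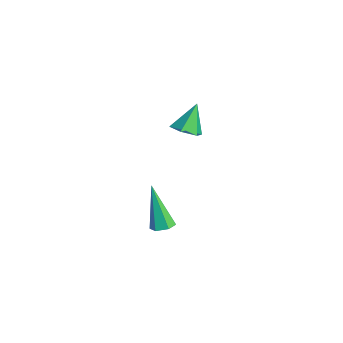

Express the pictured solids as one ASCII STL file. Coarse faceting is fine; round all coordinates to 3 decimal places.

solid 
facet normal 0.280 -0.471 -0.836
outer loop
vertex -0.986 2.577 -0.079
vertex -1.676 2.366 -0.191
vertex -1.439 2.998 -0.468
endloop
endfacet
facet normal 0.562 0.800 0.212
outer loop
vertex -0.986 2.577 -0.079
vertex -1.439 2.998 -0.468
vertex -2.084 3.054 1.031
endloop
endfacet
facet normal 0.279 -0.471 -0.837
outer loop
vertex -1.439 2.998 -0.468
vertex -1.676 2.366 -0.191
vertex -2.129 2.787 -0.579
endloop
endfacet
facet normal -0.267 0.952 -0.150
outer loop
vertex -1.439 2.998 -0.468
vertex -2.129 2.787 -0.579
vertex -2.084 3.054 1.031
endloop
endfacet
facet normal 0.279 -0.471 -0.837
outer loop
vertex -2.129 2.787 -0.579
vertex -1.676 2.366 -0.191
vertex -2.366 2.154 -0.302
endloop
endfacet
facet normal -0.940 0.339 -0.030
outer loop
vertex -2.129 2.787 -0.579
vertex -2.366 2.154 -0.302
vertex -2.084 3.054 1.031
endloop
endfacet
facet normal 0.280 -0.472 -0.836
outer loop
vertex -2.366 2.154 -0.302
vertex -1.676 2.366 -0.191
vertex -1.914 1.733 0.087
endloop
endfacet
facet normal -0.784 -0.424 0.452
outer loop
vertex -2.366 2.154 -0.302
vertex -1.914 1.733 0.087
vertex -2.084 3.054 1.031
endloop
endfacet
facet normal 0.280 -0.472 -0.836
outer loop
vertex -1.914 1.733 0.087
vertex -1.676 2.366 -0.191
vertex -1.224 1.945 0.198
endloop
endfacet
facet normal 0.046 -0.577 0.816
outer loop
vertex -1.914 1.733 0.087
vertex -1.224 1.945 0.198
vertex -2.084 3.054 1.031
endloop
endfacet
facet normal 0.280 -0.472 -0.836
outer loop
vertex -1.224 1.945 0.198
vertex -1.676 2.366 -0.191
vertex -0.986 2.577 -0.079
endloop
endfacet
facet normal 0.718 0.034 0.695
outer loop
vertex -1.224 1.945 0.198
vertex -0.986 2.577 -0.079
vertex -2.084 3.054 1.031
endloop
endfacet
facet normal 0.421 0.053 -0.905
outer loop
vertex 4.157 -1.399 -0.725
vertex 3.874 -0.976 -0.832
vertex 4.343 -0.927 -0.611
endloop
endfacet
facet normal 0.724 -0.418 0.549
outer loop
vertex 4.157 -1.399 -0.725
vertex 4.343 -0.927 -0.611
vertex 3.006 -1.084 1.032
endloop
endfacet
facet normal 0.421 0.053 -0.905
outer loop
vertex 4.343 -0.927 -0.611
vertex 3.874 -0.976 -0.832
vertex 4.06 -0.504 -0.718
endloop
endfacet
facet normal 0.619 0.555 0.556
outer loop
vertex 4.343 -0.927 -0.611
vertex 4.06 -0.504 -0.718
vertex 3.006 -1.084 1.032
endloop
endfacet
facet normal 0.422 0.052 -0.905
outer loop
vertex 4.06 -0.504 -0.718
vertex 3.874 -0.976 -0.832
vertex 3.592 -0.552 -0.939
endloop
endfacet
facet normal -0.194 0.960 0.202
outer loop
vertex 4.06 -0.504 -0.718
vertex 3.592 -0.552 -0.939
vertex 3.006 -1.084 1.032
endloop
endfacet
facet normal 0.422 0.052 -0.905
outer loop
vertex 3.592 -0.552 -0.939
vertex 3.874 -0.976 -0.832
vertex 3.406 -1.024 -1.053
endloop
endfacet
facet normal -0.904 0.395 -0.162
outer loop
vertex 3.592 -0.552 -0.939
vertex 3.406 -1.024 -1.053
vertex 3.006 -1.084 1.032
endloop
endfacet
facet normal 0.422 0.052 -0.905
outer loop
vertex 3.406 -1.024 -1.053
vertex 3.874 -0.976 -0.832
vertex 3.688 -1.448 -0.946
endloop
endfacet
facet normal -0.800 -0.575 -0.170
outer loop
vertex 3.406 -1.024 -1.053
vertex 3.688 -1.448 -0.946
vertex 3.006 -1.084 1.032
endloop
endfacet
facet normal 0.421 0.053 -0.905
outer loop
vertex 3.688 -1.448 -0.946
vertex 3.874 -0.976 -0.832
vertex 4.157 -1.399 -0.725
endloop
endfacet
facet normal 0.015 -0.982 0.186
outer loop
vertex 3.688 -1.448 -0.946
vertex 4.157 -1.399 -0.725
vertex 3.006 -1.084 1.032
endloop
endfacet

endsolid


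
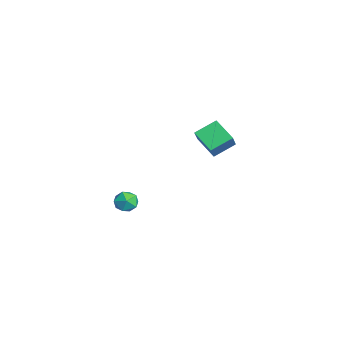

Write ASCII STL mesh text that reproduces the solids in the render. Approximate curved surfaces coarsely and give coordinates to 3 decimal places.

solid 
facet normal -0.356 0.370 0.858
outer loop
vertex 2.825 -1.087 2.464
vertex 2.23 -1.303 2.31
vertex 2.638 -1.685 2.644
endloop
endfacet
facet normal 0.326 0.178 0.929
outer loop
vertex 2.825 -1.087 2.464
vertex 2.638 -1.685 2.644
vertex 3.24 -1.587 2.414
endloop
endfacet
facet normal 0.709 0.543 0.450
outer loop
vertex 2.825 -1.087 2.464
vertex 3.24 -1.587 2.414
vertex 3.203 -1.144 1.937
endloop
endfacet
facet normal 0.262 0.961 0.084
outer loop
vertex 2.825 -1.087 2.464
vertex 3.203 -1.144 1.937
vertex 2.579 -0.968 1.873
endloop
endfacet
facet normal -0.397 0.854 0.337
outer loop
vertex 2.825 -1.087 2.464
vertex 2.579 -0.968 1.873
vertex 2.23 -1.303 2.31
endloop
endfacet
facet normal 0.378 -0.517 0.768
outer loop
vertex 3.24 -1.587 2.414
vertex 2.638 -1.685 2.644
vertex 2.901 -2.112 2.227
endloop
endfacet
facet normal -0.728 -0.206 0.654
outer loop
vertex 2.638 -1.685 2.644
vertex 2.23 -1.303 2.31
vertex 2.277 -1.936 2.163
endloop
endfacet
facet normal -0.793 0.579 -0.189
outer loop
vertex 2.23 -1.303 2.31
vertex 2.579 -0.968 1.873
vertex 2.24 -1.493 1.686
endloop
endfacet
facet normal 0.274 0.753 -0.598
outer loop
vertex 2.579 -0.968 1.873
vertex 3.203 -1.144 1.937
vertex 2.842 -1.395 1.456
endloop
endfacet
facet normal 0.997 0.076 -0.007
outer loop
vertex 3.203 -1.144 1.937
vertex 3.24 -1.587 2.414
vertex 3.25 -1.777 1.79
endloop
endfacet
facet normal -0.262 -0.961 -0.084
outer loop
vertex 2.655 -1.993 1.636
vertex 2.901 -2.112 2.227
vertex 2.277 -1.936 2.163
endloop
endfacet
facet normal -0.709 -0.543 -0.450
outer loop
vertex 2.655 -1.993 1.636
vertex 2.277 -1.936 2.163
vertex 2.24 -1.493 1.686
endloop
endfacet
facet normal -0.326 -0.178 -0.929
outer loop
vertex 2.655 -1.993 1.636
vertex 2.24 -1.493 1.686
vertex 2.842 -1.395 1.456
endloop
endfacet
facet normal 0.356 -0.370 -0.858
outer loop
vertex 2.655 -1.993 1.636
vertex 2.842 -1.395 1.456
vertex 3.25 -1.777 1.79
endloop
endfacet
facet normal 0.397 -0.854 -0.337
outer loop
vertex 2.655 -1.993 1.636
vertex 3.25 -1.777 1.79
vertex 2.901 -2.112 2.227
endloop
endfacet
facet normal -0.274 -0.753 0.598
outer loop
vertex 2.277 -1.936 2.163
vertex 2.901 -2.112 2.227
vertex 2.638 -1.685 2.644
endloop
endfacet
facet normal -0.997 -0.076 0.007
outer loop
vertex 2.24 -1.493 1.686
vertex 2.277 -1.936 2.163
vertex 2.23 -1.303 2.31
endloop
endfacet
facet normal -0.378 0.517 -0.768
outer loop
vertex 2.842 -1.395 1.456
vertex 2.24 -1.493 1.686
vertex 2.579 -0.968 1.873
endloop
endfacet
facet normal 0.728 0.206 -0.654
outer loop
vertex 3.25 -1.777 1.79
vertex 2.842 -1.395 1.456
vertex 3.203 -1.144 1.937
endloop
endfacet
facet normal 0.793 -0.579 0.189
outer loop
vertex 2.901 -2.112 2.227
vertex 3.25 -1.777 1.79
vertex 3.24 -1.587 2.414
endloop
endfacet
facet normal -0.622 0.247 -0.743
outer loop
vertex -4.565 4.156 2.103
vertex -3.514 4.759 1.423
vertex -4.304 3.03 1.509
endloop
endfacet
facet normal -0.756 -0.434 0.490
outer loop
vertex -3.526 2.721 2.437
vertex -4.565 4.156 2.103
vertex -4.304 3.03 1.509
endloop
endfacet
facet normal -0.622 0.247 -0.743
outer loop
vertex -4.304 3.03 1.509
vertex -3.514 4.759 1.423
vertex -3.252 3.633 0.829
endloop
endfacet
facet normal 0.201 -0.866 -0.457
outer loop
vertex -3.252 3.633 0.829
vertex -3.526 2.721 2.437
vertex -4.304 3.03 1.509
endloop
endfacet
facet normal -0.201 0.866 0.457
outer loop
vertex -4.565 4.156 2.103
vertex -2.736 4.45 2.351
vertex -3.514 4.759 1.423
endloop
endfacet
facet normal -0.757 -0.434 0.489
outer loop
vertex -3.788 3.847 3.031
vertex -4.565 4.156 2.103
vertex -3.526 2.721 2.437
endloop
endfacet
facet normal -0.201 0.866 0.457
outer loop
vertex -3.788 3.847 3.031
vertex -2.736 4.45 2.351
vertex -4.565 4.156 2.103
endloop
endfacet
facet normal 0.756 0.434 -0.489
outer loop
vertex -3.514 4.759 1.423
vertex -2.736 4.45 2.351
vertex -3.252 3.633 0.829
endloop
endfacet
facet normal 0.201 -0.866 -0.457
outer loop
vertex -2.475 3.324 1.757
vertex -3.526 2.721 2.437
vertex -3.252 3.633 0.829
endloop
endfacet
facet normal 0.757 0.434 -0.489
outer loop
vertex -3.252 3.633 0.829
vertex -2.736 4.45 2.351
vertex -2.475 3.324 1.757
endloop
endfacet
facet normal 0.622 -0.247 0.743
outer loop
vertex -2.475 3.324 1.757
vertex -3.788 3.847 3.031
vertex -3.526 2.721 2.437
endloop
endfacet
facet normal 0.622 -0.248 0.743
outer loop
vertex -2.736 4.45 2.351
vertex -3.788 3.847 3.031
vertex -2.475 3.324 1.757
endloop
endfacet

endsolid


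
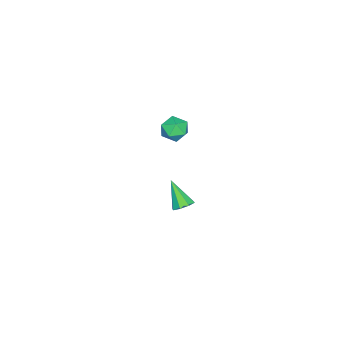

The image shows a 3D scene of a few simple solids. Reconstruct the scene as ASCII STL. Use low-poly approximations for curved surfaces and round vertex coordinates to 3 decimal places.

solid 
facet normal 0.292 0.564 -0.773
outer loop
vertex 2.023 -1.522 -3.7
vertex 1.766 -1.963 -4.119
vertex 1.54 -1.425 -3.812
endloop
endfacet
facet normal -0.074 0.574 0.816
outer loop
vertex 2.023 -1.522 -3.7
vertex 1.54 -1.425 -3.812
vertex 1.254 -2.957 -2.761
endloop
endfacet
facet normal 0.291 0.563 -0.773
outer loop
vertex 1.54 -1.425 -3.812
vertex 1.766 -1.963 -4.119
vertex 1.189 -1.643 -4.103
endloop
endfacet
facet normal -0.717 0.480 0.505
outer loop
vertex 1.54 -1.425 -3.812
vertex 1.189 -1.643 -4.103
vertex 1.254 -2.957 -2.761
endloop
endfacet
facet normal 0.292 0.565 -0.772
outer loop
vertex 1.189 -1.643 -4.103
vertex 1.766 -1.963 -4.119
vertex 1.177 -2.048 -4.404
endloop
endfacet
facet normal -0.999 -0.004 0.045
outer loop
vertex 1.189 -1.643 -4.103
vertex 1.177 -2.048 -4.404
vertex 1.254 -2.957 -2.761
endloop
endfacet
facet normal 0.292 0.565 -0.771
outer loop
vertex 1.177 -2.048 -4.404
vertex 1.766 -1.963 -4.119
vertex 1.51 -2.404 -4.539
endloop
endfacet
facet normal -0.751 -0.592 -0.292
outer loop
vertex 1.177 -2.048 -4.404
vertex 1.51 -2.404 -4.539
vertex 1.254 -2.957 -2.761
endloop
endfacet
facet normal 0.292 0.565 -0.772
outer loop
vertex 1.51 -2.404 -4.539
vertex 1.766 -1.963 -4.119
vertex 1.993 -2.501 -4.427
endloop
endfacet
facet normal -0.117 -0.943 -0.310
outer loop
vertex 1.51 -2.404 -4.539
vertex 1.993 -2.501 -4.427
vertex 1.254 -2.957 -2.761
endloop
endfacet
facet normal 0.290 0.565 -0.772
outer loop
vertex 1.993 -2.501 -4.427
vertex 1.766 -1.963 -4.119
vertex 2.343 -2.283 -4.136
endloop
endfacet
facet normal 0.528 -0.849 0.002
outer loop
vertex 1.993 -2.501 -4.427
vertex 2.343 -2.283 -4.136
vertex 1.254 -2.957 -2.761
endloop
endfacet
facet normal 0.290 0.565 -0.772
outer loop
vertex 2.343 -2.283 -4.136
vertex 1.766 -1.963 -4.119
vertex 2.356 -1.878 -3.835
endloop
endfacet
facet normal 0.808 -0.368 0.460
outer loop
vertex 2.343 -2.283 -4.136
vertex 2.356 -1.878 -3.835
vertex 1.254 -2.957 -2.761
endloop
endfacet
facet normal 0.290 0.565 -0.773
outer loop
vertex 2.356 -1.878 -3.835
vertex 1.766 -1.963 -4.119
vertex 2.023 -1.522 -3.7
endloop
endfacet
facet normal 0.561 0.222 0.798
outer loop
vertex 2.356 -1.878 -3.835
vertex 2.023 -1.522 -3.7
vertex 1.254 -2.957 -2.761
endloop
endfacet
facet normal 0.122 0.836 -0.534
outer loop
vertex 3.466 -1.553 2.746
vertex 2.713 -1.292 2.982
vertex 3.381 -1.099 3.437
endloop
endfacet
facet normal 0.749 0.592 -0.297
outer loop
vertex 3.466 -1.553 2.746
vertex 3.381 -1.099 3.437
vertex 3.894 -1.752 3.429
endloop
endfacet
facet normal 0.836 -0.071 -0.544
outer loop
vertex 3.466 -1.553 2.746
vertex 3.894 -1.752 3.429
vertex 3.544 -2.349 2.97
endloop
endfacet
facet normal 0.263 -0.237 -0.935
outer loop
vertex 3.466 -1.553 2.746
vertex 3.544 -2.349 2.97
vertex 2.814 -2.065 2.693
endloop
endfacet
facet normal -0.179 0.324 -0.929
outer loop
vertex 3.466 -1.553 2.746
vertex 2.814 -2.065 2.693
vertex 2.713 -1.292 2.982
endloop
endfacet
facet normal 0.718 0.559 0.416
outer loop
vertex 3.894 -1.752 3.429
vertex 3.381 -1.099 3.437
vertex 3.406 -1.615 4.087
endloop
endfacet
facet normal -0.297 0.954 0.032
outer loop
vertex 3.381 -1.099 3.437
vertex 2.713 -1.292 2.982
vertex 2.676 -1.331 3.81
endloop
endfacet
facet normal -0.784 0.125 -0.608
outer loop
vertex 2.713 -1.292 2.982
vertex 2.814 -2.065 2.693
vertex 2.326 -1.928 3.351
endloop
endfacet
facet normal -0.070 -0.783 -0.619
outer loop
vertex 2.814 -2.065 2.693
vertex 3.544 -2.349 2.97
vertex 2.839 -2.581 3.343
endloop
endfacet
facet normal 0.858 -0.514 0.014
outer loop
vertex 3.544 -2.349 2.97
vertex 3.894 -1.752 3.429
vertex 3.507 -2.388 3.798
endloop
endfacet
facet normal -0.263 0.237 0.935
outer loop
vertex 2.754 -2.127 4.034
vertex 3.406 -1.615 4.087
vertex 2.676 -1.331 3.81
endloop
endfacet
facet normal -0.836 0.071 0.544
outer loop
vertex 2.754 -2.127 4.034
vertex 2.676 -1.331 3.81
vertex 2.326 -1.928 3.351
endloop
endfacet
facet normal -0.749 -0.592 0.297
outer loop
vertex 2.754 -2.127 4.034
vertex 2.326 -1.928 3.351
vertex 2.839 -2.581 3.343
endloop
endfacet
facet normal -0.122 -0.836 0.534
outer loop
vertex 2.754 -2.127 4.034
vertex 2.839 -2.581 3.343
vertex 3.507 -2.388 3.798
endloop
endfacet
facet normal 0.179 -0.324 0.929
outer loop
vertex 2.754 -2.127 4.034
vertex 3.507 -2.388 3.798
vertex 3.406 -1.615 4.087
endloop
endfacet
facet normal 0.070 0.783 0.619
outer loop
vertex 2.676 -1.331 3.81
vertex 3.406 -1.615 4.087
vertex 3.381 -1.099 3.437
endloop
endfacet
facet normal -0.858 0.514 -0.014
outer loop
vertex 2.326 -1.928 3.351
vertex 2.676 -1.331 3.81
vertex 2.713 -1.292 2.982
endloop
endfacet
facet normal -0.718 -0.559 -0.416
outer loop
vertex 2.839 -2.581 3.343
vertex 2.326 -1.928 3.351
vertex 2.814 -2.065 2.693
endloop
endfacet
facet normal 0.297 -0.954 -0.032
outer loop
vertex 3.507 -2.388 3.798
vertex 2.839 -2.581 3.343
vertex 3.544 -2.349 2.97
endloop
endfacet
facet normal 0.784 -0.125 0.608
outer loop
vertex 3.406 -1.615 4.087
vertex 3.507 -2.388 3.798
vertex 3.894 -1.752 3.429
endloop
endfacet

endsolid


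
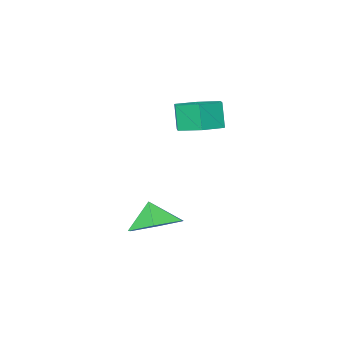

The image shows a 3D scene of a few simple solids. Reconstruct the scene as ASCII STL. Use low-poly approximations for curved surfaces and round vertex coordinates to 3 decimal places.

solid 
facet normal 0.087 0.496 -0.864
outer loop
vertex 5.054 -0.305 -0.98
vertex 4.045 -0.155 -0.995
vertex 4.655 0.526 -0.543
endloop
endfacet
facet normal 0.639 -0.095 0.763
outer loop
vertex 5.054 -0.305 -0.98
vertex 4.655 0.526 -0.543
vertex 3.955 -0.665 -0.105
endloop
endfacet
facet normal 0.088 0.495 -0.864
outer loop
vertex 4.655 0.526 -0.543
vertex 4.045 -0.155 -0.995
vertex 3.646 0.677 -0.559
endloop
endfacet
facet normal 0.034 0.327 0.944
outer loop
vertex 4.655 0.526 -0.543
vertex 3.646 0.677 -0.559
vertex 3.955 -0.665 -0.105
endloop
endfacet
facet normal 0.087 0.495 -0.865
outer loop
vertex 3.646 0.677 -0.559
vertex 4.045 -0.155 -0.995
vertex 3.036 -0.004 -1.01
endloop
endfacet
facet normal -0.661 0.099 0.744
outer loop
vertex 3.646 0.677 -0.559
vertex 3.036 -0.004 -1.01
vertex 3.955 -0.665 -0.105
endloop
endfacet
facet normal 0.087 0.496 -0.864
outer loop
vertex 3.036 -0.004 -1.01
vertex 4.045 -0.155 -0.995
vertex 3.434 -0.836 -1.447
endloop
endfacet
facet normal -0.752 -0.550 0.362
outer loop
vertex 3.036 -0.004 -1.01
vertex 3.434 -0.836 -1.447
vertex 3.955 -0.665 -0.105
endloop
endfacet
facet normal 0.087 0.496 -0.864
outer loop
vertex 3.434 -0.836 -1.447
vertex 4.045 -0.155 -0.995
vertex 4.443 -0.986 -1.432
endloop
endfacet
facet normal -0.147 -0.972 0.181
outer loop
vertex 3.434 -0.836 -1.447
vertex 4.443 -0.986 -1.432
vertex 3.955 -0.665 -0.105
endloop
endfacet
facet normal 0.087 0.496 -0.864
outer loop
vertex 4.443 -0.986 -1.432
vertex 4.045 -0.155 -0.995
vertex 5.054 -0.305 -0.98
endloop
endfacet
facet normal 0.548 -0.745 0.382
outer loop
vertex 4.443 -0.986 -1.432
vertex 5.054 -0.305 -0.98
vertex 3.955 -0.665 -0.105
endloop
endfacet
facet normal 0.117 0.276 -0.954
outer loop
vertex 2.763 -0.657 2.784
vertex 1.892 -0.564 2.704
vertex 2.386 0.117 2.962
endloop
endfacet
facet normal 0.896 0.385 0.221
outer loop
vertex 2.763 -0.657 2.784
vertex 2.386 0.117 2.962
vertex 2.639 -0.95 3.796
endloop
endfacet
facet normal 0.896 0.385 0.221
outer loop
vertex 2.639 -0.95 3.796
vertex 2.386 0.117 2.962
vertex 2.262 -0.175 3.973
endloop
endfacet
facet normal -0.117 -0.275 0.954
outer loop
vertex 2.639 -0.95 3.796
vertex 2.262 -0.175 3.973
vertex 1.768 -0.856 3.716
endloop
endfacet
facet normal 0.117 0.276 -0.954
outer loop
vertex 2.386 0.117 2.962
vertex 1.892 -0.564 2.704
vertex 1.515 0.211 2.882
endloop
endfacet
facet normal 0.077 0.955 0.285
outer loop
vertex 2.386 0.117 2.962
vertex 1.515 0.211 2.882
vertex 2.262 -0.175 3.973
endloop
endfacet
facet normal 0.077 0.955 0.285
outer loop
vertex 2.262 -0.175 3.973
vertex 1.515 0.211 2.882
vertex 1.39 -0.081 3.893
endloop
endfacet
facet normal -0.117 -0.275 0.954
outer loop
vertex 2.262 -0.175 3.973
vertex 1.39 -0.081 3.893
vertex 1.768 -0.856 3.716
endloop
endfacet
facet normal 0.117 0.276 -0.954
outer loop
vertex 1.515 0.211 2.882
vertex 1.892 -0.564 2.704
vertex 1.021 -0.47 2.624
endloop
endfacet
facet normal -0.819 0.570 0.063
outer loop
vertex 1.515 0.211 2.882
vertex 1.021 -0.47 2.624
vertex 1.39 -0.081 3.893
endloop
endfacet
facet normal -0.820 0.569 0.064
outer loop
vertex 1.39 -0.081 3.893
vertex 1.021 -0.47 2.624
vertex 0.897 -0.763 3.636
endloop
endfacet
facet normal -0.117 -0.275 0.954
outer loop
vertex 1.39 -0.081 3.893
vertex 0.897 -0.763 3.636
vertex 1.768 -0.856 3.716
endloop
endfacet
facet normal 0.117 0.275 -0.954
outer loop
vertex 1.021 -0.47 2.624
vertex 1.892 -0.564 2.704
vertex 1.398 -1.245 2.447
endloop
endfacet
facet normal -0.896 -0.385 -0.221
outer loop
vertex 1.021 -0.47 2.624
vertex 1.398 -1.245 2.447
vertex 0.897 -0.763 3.636
endloop
endfacet
facet normal -0.896 -0.385 -0.221
outer loop
vertex 0.897 -0.763 3.636
vertex 1.398 -1.245 2.447
vertex 1.274 -1.537 3.458
endloop
endfacet
facet normal -0.117 -0.276 0.954
outer loop
vertex 0.897 -0.763 3.636
vertex 1.274 -1.537 3.458
vertex 1.768 -0.856 3.716
endloop
endfacet
facet normal 0.117 0.275 -0.954
outer loop
vertex 1.398 -1.245 2.447
vertex 1.892 -0.564 2.704
vertex 2.27 -1.339 2.527
endloop
endfacet
facet normal -0.077 -0.955 -0.285
outer loop
vertex 1.398 -1.245 2.447
vertex 2.27 -1.339 2.527
vertex 1.274 -1.537 3.458
endloop
endfacet
facet normal -0.077 -0.955 -0.285
outer loop
vertex 1.274 -1.537 3.458
vertex 2.27 -1.339 2.527
vertex 2.145 -1.631 3.538
endloop
endfacet
facet normal -0.117 -0.276 0.954
outer loop
vertex 1.274 -1.537 3.458
vertex 2.145 -1.631 3.538
vertex 1.768 -0.856 3.716
endloop
endfacet
facet normal 0.117 0.275 -0.954
outer loop
vertex 2.27 -1.339 2.527
vertex 1.892 -0.564 2.704
vertex 2.763 -0.657 2.784
endloop
endfacet
facet normal 0.820 -0.569 -0.063
outer loop
vertex 2.27 -1.339 2.527
vertex 2.763 -0.657 2.784
vertex 2.145 -1.631 3.538
endloop
endfacet
facet normal 0.819 -0.570 -0.065
outer loop
vertex 2.145 -1.631 3.538
vertex 2.763 -0.657 2.784
vertex 2.639 -0.95 3.796
endloop
endfacet
facet normal -0.117 -0.276 0.954
outer loop
vertex 2.145 -1.631 3.538
vertex 2.639 -0.95 3.796
vertex 1.768 -0.856 3.716
endloop
endfacet

endsolid


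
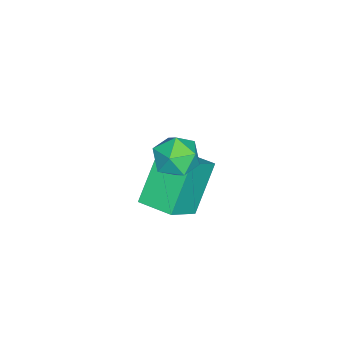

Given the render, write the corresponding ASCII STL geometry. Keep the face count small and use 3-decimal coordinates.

solid 
facet normal -0.354 0.916 0.186
outer loop
vertex -2.288 -1.584 2.468
vertex -2.682 -1.832 2.939
vertex -2.071 -1.627 3.093
endloop
endfacet
facet normal 0.321 0.946 -0.047
outer loop
vertex -2.288 -1.584 2.468
vertex -2.071 -1.627 3.093
vertex -1.67 -1.788 2.591
endloop
endfacet
facet normal 0.347 0.638 -0.687
outer loop
vertex -2.288 -1.584 2.468
vertex -1.67 -1.788 2.591
vertex -2.032 -2.091 2.127
endloop
endfacet
facet normal -0.313 0.416 -0.854
outer loop
vertex -2.288 -1.584 2.468
vertex -2.032 -2.091 2.127
vertex -2.658 -2.119 2.343
endloop
endfacet
facet normal -0.745 0.589 -0.313
outer loop
vertex -2.288 -1.584 2.468
vertex -2.658 -2.119 2.343
vertex -2.682 -1.832 2.939
endloop
endfacet
facet normal 0.725 0.561 0.399
outer loop
vertex -1.67 -1.788 2.591
vertex -2.071 -1.627 3.093
vertex -1.682 -2.161 3.137
endloop
endfacet
facet normal -0.368 0.514 0.775
outer loop
vertex -2.071 -1.627 3.093
vertex -2.682 -1.832 2.939
vertex -2.308 -2.189 3.353
endloop
endfacet
facet normal -0.999 -0.016 -0.033
outer loop
vertex -2.682 -1.832 2.939
vertex -2.658 -2.119 2.343
vertex -2.67 -2.492 2.889
endloop
endfacet
facet normal -0.300 -0.293 -0.908
outer loop
vertex -2.658 -2.119 2.343
vertex -2.032 -2.091 2.127
vertex -2.269 -2.653 2.387
endloop
endfacet
facet normal 0.767 0.062 -0.639
outer loop
vertex -2.032 -2.091 2.127
vertex -1.67 -1.788 2.591
vertex -1.658 -2.448 2.541
endloop
endfacet
facet normal 0.313 -0.416 0.854
outer loop
vertex -2.052 -2.696 3.012
vertex -1.682 -2.161 3.137
vertex -2.308 -2.189 3.353
endloop
endfacet
facet normal -0.347 -0.638 0.687
outer loop
vertex -2.052 -2.696 3.012
vertex -2.308 -2.189 3.353
vertex -2.67 -2.492 2.889
endloop
endfacet
facet normal -0.321 -0.946 0.047
outer loop
vertex -2.052 -2.696 3.012
vertex -2.67 -2.492 2.889
vertex -2.269 -2.653 2.387
endloop
endfacet
facet normal 0.354 -0.916 -0.186
outer loop
vertex -2.052 -2.696 3.012
vertex -2.269 -2.653 2.387
vertex -1.658 -2.448 2.541
endloop
endfacet
facet normal 0.745 -0.589 0.313
outer loop
vertex -2.052 -2.696 3.012
vertex -1.658 -2.448 2.541
vertex -1.682 -2.161 3.137
endloop
endfacet
facet normal 0.300 0.293 0.908
outer loop
vertex -2.308 -2.189 3.353
vertex -1.682 -2.161 3.137
vertex -2.071 -1.627 3.093
endloop
endfacet
facet normal -0.767 -0.062 0.639
outer loop
vertex -2.67 -2.492 2.889
vertex -2.308 -2.189 3.353
vertex -2.682 -1.832 2.939
endloop
endfacet
facet normal -0.725 -0.561 -0.399
outer loop
vertex -2.269 -2.653 2.387
vertex -2.67 -2.492 2.889
vertex -2.658 -2.119 2.343
endloop
endfacet
facet normal 0.368 -0.514 -0.775
outer loop
vertex -1.658 -2.448 2.541
vertex -2.269 -2.653 2.387
vertex -2.032 -2.091 2.127
endloop
endfacet
facet normal 0.999 0.016 0.033
outer loop
vertex -1.682 -2.161 3.137
vertex -1.658 -2.448 2.541
vertex -1.67 -1.788 2.591
endloop
endfacet
facet normal -0.713 0.267 -0.648
outer loop
vertex -4.521 -2.696 0.382
vertex -4.226 -1.733 0.454
vertex -3.509 -2.917 -0.823
endloop
endfacet
facet normal -0.293 -0.954 -0.071
outer loop
vertex -2.574 -3.267 0.026
vertex -4.521 -2.696 0.382
vertex -3.509 -2.917 -0.823
endloop
endfacet
facet normal -0.713 0.268 -0.648
outer loop
vertex -3.509 -2.917 -0.823
vertex -4.226 -1.733 0.454
vertex -3.213 -1.954 -0.751
endloop
endfacet
facet normal 0.637 -0.139 -0.758
outer loop
vertex -3.213 -1.954 -0.751
vertex -2.574 -3.267 0.026
vertex -3.509 -2.917 -0.823
endloop
endfacet
facet normal -0.637 0.138 0.758
outer loop
vertex -4.521 -2.696 0.382
vertex -3.291 -2.083 1.303
vertex -4.226 -1.733 0.454
endloop
endfacet
facet normal -0.293 -0.954 -0.071
outer loop
vertex -3.587 -3.046 1.231
vertex -4.521 -2.696 0.382
vertex -2.574 -3.267 0.026
endloop
endfacet
facet normal -0.637 0.139 0.758
outer loop
vertex -3.587 -3.046 1.231
vertex -3.291 -2.083 1.303
vertex -4.521 -2.696 0.382
endloop
endfacet
facet normal 0.293 0.954 0.071
outer loop
vertex -4.226 -1.733 0.454
vertex -3.291 -2.083 1.303
vertex -3.213 -1.954 -0.751
endloop
endfacet
facet normal 0.637 -0.139 -0.758
outer loop
vertex -2.279 -2.304 0.098
vertex -2.574 -3.267 0.026
vertex -3.213 -1.954 -0.751
endloop
endfacet
facet normal 0.293 0.954 0.071
outer loop
vertex -3.213 -1.954 -0.751
vertex -3.291 -2.083 1.303
vertex -2.279 -2.304 0.098
endloop
endfacet
facet normal 0.713 -0.267 0.648
outer loop
vertex -2.279 -2.304 0.098
vertex -3.587 -3.046 1.231
vertex -2.574 -3.267 0.026
endloop
endfacet
facet normal 0.713 -0.268 0.648
outer loop
vertex -3.291 -2.083 1.303
vertex -3.587 -3.046 1.231
vertex -2.279 -2.304 0.098
endloop
endfacet

endsolid


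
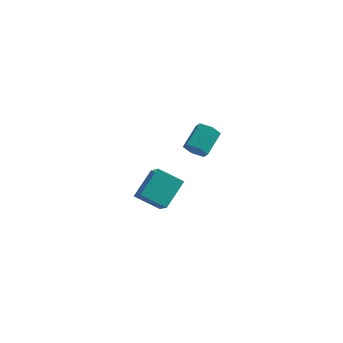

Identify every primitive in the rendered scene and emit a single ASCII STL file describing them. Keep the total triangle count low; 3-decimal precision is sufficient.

solid 
facet normal -0.255 -0.846 -0.468
outer loop
vertex 1.598 -3.879 1.851
vertex 1.209 -4.061 2.392
vertex 0.934 -3.693 1.877
endloop
endfacet
facet normal 0.094 0.459 -0.883
outer loop
vertex 1.598 -3.879 1.851
vertex 0.934 -3.693 1.877
vertex 1.979 -2.618 2.547
endloop
endfacet
facet normal 0.094 0.459 -0.883
outer loop
vertex 1.979 -2.618 2.547
vertex 0.934 -3.693 1.877
vertex 1.315 -2.432 2.573
endloop
endfacet
facet normal 0.255 0.847 0.467
outer loop
vertex 1.979 -2.618 2.547
vertex 1.315 -2.432 2.573
vertex 1.591 -2.799 3.088
endloop
endfacet
facet normal -0.257 -0.846 -0.467
outer loop
vertex 0.934 -3.693 1.877
vertex 1.209 -4.061 2.392
vertex 0.546 -3.874 2.418
endloop
endfacet
facet normal -0.786 0.463 -0.409
outer loop
vertex 0.934 -3.693 1.877
vertex 0.546 -3.874 2.418
vertex 1.315 -2.432 2.573
endloop
endfacet
facet normal -0.786 0.463 -0.409
outer loop
vertex 1.315 -2.432 2.573
vertex 0.546 -3.874 2.418
vertex 0.927 -2.613 3.114
endloop
endfacet
facet normal 0.255 0.847 0.467
outer loop
vertex 1.315 -2.432 2.573
vertex 0.927 -2.613 3.114
vertex 1.591 -2.799 3.088
endloop
endfacet
facet normal -0.257 -0.846 -0.467
outer loop
vertex 0.546 -3.874 2.418
vertex 1.209 -4.061 2.392
vertex 0.821 -4.242 2.933
endloop
endfacet
facet normal -0.881 0.005 0.474
outer loop
vertex 0.546 -3.874 2.418
vertex 0.821 -4.242 2.933
vertex 0.927 -2.613 3.114
endloop
endfacet
facet normal -0.881 0.005 0.474
outer loop
vertex 0.927 -2.613 3.114
vertex 0.821 -4.242 2.933
vertex 1.202 -2.981 3.629
endloop
endfacet
facet normal 0.255 0.846 0.468
outer loop
vertex 0.927 -2.613 3.114
vertex 1.202 -2.981 3.629
vertex 1.591 -2.799 3.088
endloop
endfacet
facet normal -0.255 -0.847 -0.467
outer loop
vertex 0.821 -4.242 2.933
vertex 1.209 -4.061 2.392
vertex 1.485 -4.428 2.907
endloop
endfacet
facet normal -0.094 -0.459 0.883
outer loop
vertex 0.821 -4.242 2.933
vertex 1.485 -4.428 2.907
vertex 1.202 -2.981 3.629
endloop
endfacet
facet normal -0.094 -0.459 0.883
outer loop
vertex 1.202 -2.981 3.629
vertex 1.485 -4.428 2.907
vertex 1.866 -3.167 3.603
endloop
endfacet
facet normal 0.255 0.846 0.468
outer loop
vertex 1.202 -2.981 3.629
vertex 1.866 -3.167 3.603
vertex 1.591 -2.799 3.088
endloop
endfacet
facet normal -0.255 -0.847 -0.467
outer loop
vertex 1.485 -4.428 2.907
vertex 1.209 -4.061 2.392
vertex 1.873 -4.247 2.366
endloop
endfacet
facet normal 0.786 -0.463 0.409
outer loop
vertex 1.485 -4.428 2.907
vertex 1.873 -4.247 2.366
vertex 1.866 -3.167 3.603
endloop
endfacet
facet normal 0.786 -0.463 0.409
outer loop
vertex 1.866 -3.167 3.603
vertex 1.873 -4.247 2.366
vertex 2.254 -2.986 3.062
endloop
endfacet
facet normal 0.257 0.846 0.467
outer loop
vertex 1.866 -3.167 3.603
vertex 2.254 -2.986 3.062
vertex 1.591 -2.799 3.088
endloop
endfacet
facet normal -0.255 -0.846 -0.468
outer loop
vertex 1.873 -4.247 2.366
vertex 1.209 -4.061 2.392
vertex 1.598 -3.879 1.851
endloop
endfacet
facet normal 0.881 -0.005 -0.474
outer loop
vertex 1.873 -4.247 2.366
vertex 1.598 -3.879 1.851
vertex 2.254 -2.986 3.062
endloop
endfacet
facet normal 0.881 -0.005 -0.474
outer loop
vertex 2.254 -2.986 3.062
vertex 1.598 -3.879 1.851
vertex 1.979 -2.618 2.547
endloop
endfacet
facet normal 0.257 0.846 0.467
outer loop
vertex 2.254 -2.986 3.062
vertex 1.979 -2.618 2.547
vertex 1.591 -2.799 3.088
endloop
endfacet
facet normal -0.871 -0.001 0.492
outer loop
vertex -2.006 -2.458 -3.012
vertex -1.424 -0.999 -1.979
vertex -2.621 -1.442 -4.099
endloop
endfacet
facet normal -0.310 -0.776 -0.550
outer loop
vertex -1.236 -1.441 -4.881
vertex -2.006 -2.458 -3.012
vertex -2.621 -1.442 -4.099
endloop
endfacet
facet normal -0.871 -0.001 0.492
outer loop
vertex -2.621 -1.442 -4.099
vertex -1.424 -0.999 -1.979
vertex -2.039 0.016 -3.066
endloop
endfacet
facet normal -0.382 0.631 -0.675
outer loop
vertex -2.039 0.016 -3.066
vertex -1.236 -1.441 -4.881
vertex -2.621 -1.442 -4.099
endloop
endfacet
facet normal 0.382 -0.631 0.676
outer loop
vertex -2.006 -2.458 -3.012
vertex -0.039 -0.998 -2.761
vertex -1.424 -0.999 -1.979
endloop
endfacet
facet normal -0.309 -0.776 -0.550
outer loop
vertex -0.621 -2.456 -3.794
vertex -2.006 -2.458 -3.012
vertex -1.236 -1.441 -4.881
endloop
endfacet
facet normal 0.382 -0.631 0.675
outer loop
vertex -0.621 -2.456 -3.794
vertex -0.039 -0.998 -2.761
vertex -2.006 -2.458 -3.012
endloop
endfacet
facet normal 0.310 0.776 0.549
outer loop
vertex -1.424 -0.999 -1.979
vertex -0.039 -0.998 -2.761
vertex -2.039 0.016 -3.066
endloop
endfacet
facet normal -0.382 0.631 -0.675
outer loop
vertex -0.654 0.018 -3.848
vertex -1.236 -1.441 -4.881
vertex -2.039 0.016 -3.066
endloop
endfacet
facet normal 0.309 0.776 0.550
outer loop
vertex -2.039 0.016 -3.066
vertex -0.039 -0.998 -2.761
vertex -0.654 0.018 -3.848
endloop
endfacet
facet normal 0.871 0.001 -0.492
outer loop
vertex -0.654 0.018 -3.848
vertex -0.621 -2.456 -3.794
vertex -1.236 -1.441 -4.881
endloop
endfacet
facet normal 0.871 0.001 -0.492
outer loop
vertex -0.039 -0.998 -2.761
vertex -0.621 -2.456 -3.794
vertex -0.654 0.018 -3.848
endloop
endfacet

endsolid


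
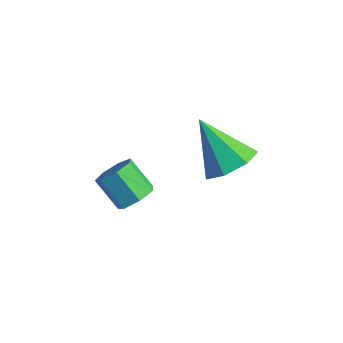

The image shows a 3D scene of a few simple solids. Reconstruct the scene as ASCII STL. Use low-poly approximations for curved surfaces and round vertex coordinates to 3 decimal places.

solid 
facet normal 0.731 0.083 -0.678
outer loop
vertex -2.407 0.221 -2.283
vertex -2.893 0.516 -2.771
vertex -2.465 0.869 -2.266
endloop
endfacet
facet normal 0.677 0.041 0.735
outer loop
vertex -2.407 0.221 -2.283
vertex -2.465 0.869 -2.266
vertex -3.4 0.108 -1.361
endloop
endfacet
facet normal 0.677 0.041 0.735
outer loop
vertex -3.4 0.108 -1.361
vertex -2.465 0.869 -2.266
vertex -3.458 0.756 -1.344
endloop
endfacet
facet normal -0.730 -0.083 0.678
outer loop
vertex -3.4 0.108 -1.361
vertex -3.458 0.756 -1.344
vertex -3.887 0.404 -1.849
endloop
endfacet
facet normal 0.731 0.083 -0.678
outer loop
vertex -2.465 0.869 -2.266
vertex -2.893 0.516 -2.771
vertex -2.846 1.251 -2.63
endloop
endfacet
facet normal 0.352 0.805 0.477
outer loop
vertex -2.465 0.869 -2.266
vertex -2.846 1.251 -2.63
vertex -3.458 0.756 -1.344
endloop
endfacet
facet normal 0.353 0.805 0.478
outer loop
vertex -3.458 0.756 -1.344
vertex -2.846 1.251 -2.63
vertex -3.839 1.139 -1.708
endloop
endfacet
facet normal -0.730 -0.082 0.678
outer loop
vertex -3.458 0.756 -1.344
vertex -3.839 1.139 -1.708
vertex -3.887 0.404 -1.849
endloop
endfacet
facet normal 0.731 0.083 -0.677
outer loop
vertex -2.846 1.251 -2.63
vertex -2.893 0.516 -2.771
vertex -3.262 1.081 -3.1
endloop
endfacet
facet normal -0.237 0.962 -0.138
outer loop
vertex -2.846 1.251 -2.63
vertex -3.262 1.081 -3.1
vertex -3.839 1.139 -1.708
endloop
endfacet
facet normal -0.238 0.961 -0.139
outer loop
vertex -3.839 1.139 -1.708
vertex -3.262 1.081 -3.1
vertex -4.256 0.968 -2.178
endloop
endfacet
facet normal -0.730 -0.082 0.678
outer loop
vertex -3.839 1.139 -1.708
vertex -4.256 0.968 -2.178
vertex -3.887 0.404 -1.849
endloop
endfacet
facet normal 0.730 0.082 -0.678
outer loop
vertex -3.262 1.081 -3.1
vertex -2.893 0.516 -2.771
vertex -3.401 0.485 -3.322
endloop
endfacet
facet normal -0.649 0.394 -0.651
outer loop
vertex -3.262 1.081 -3.1
vertex -3.401 0.485 -3.322
vertex -4.256 0.968 -2.178
endloop
endfacet
facet normal -0.649 0.394 -0.651
outer loop
vertex -4.256 0.968 -2.178
vertex -3.401 0.485 -3.322
vertex -4.395 0.372 -2.4
endloop
endfacet
facet normal -0.730 -0.082 0.678
outer loop
vertex -4.256 0.968 -2.178
vertex -4.395 0.372 -2.4
vertex -3.887 0.404 -1.849
endloop
endfacet
facet normal 0.730 0.083 -0.678
outer loop
vertex -3.401 0.485 -3.322
vertex -2.893 0.516 -2.771
vertex -3.157 -0.087 -3.129
endloop
endfacet
facet normal -0.571 -0.471 -0.673
outer loop
vertex -3.401 0.485 -3.322
vertex -3.157 -0.087 -3.129
vertex -4.395 0.372 -2.4
endloop
endfacet
facet normal -0.571 -0.470 -0.674
outer loop
vertex -4.395 0.372 -2.4
vertex -3.157 -0.087 -3.129
vertex -4.151 -0.2 -2.208
endloop
endfacet
facet normal -0.730 -0.084 0.678
outer loop
vertex -4.395 0.372 -2.4
vertex -4.151 -0.2 -2.208
vertex -3.887 0.404 -1.849
endloop
endfacet
facet normal 0.731 0.083 -0.678
outer loop
vertex -3.157 -0.087 -3.129
vertex -2.893 0.516 -2.771
vertex -2.715 -0.205 -2.667
endloop
endfacet
facet normal -0.064 -0.980 -0.189
outer loop
vertex -3.157 -0.087 -3.129
vertex -2.715 -0.205 -2.667
vertex -4.151 -0.2 -2.208
endloop
endfacet
facet normal -0.063 -0.980 -0.187
outer loop
vertex -4.151 -0.2 -2.208
vertex -2.715 -0.205 -2.667
vertex -3.708 -0.317 -1.745
endloop
endfacet
facet normal -0.730 -0.084 0.678
outer loop
vertex -4.151 -0.2 -2.208
vertex -3.708 -0.317 -1.745
vertex -3.887 0.404 -1.849
endloop
endfacet
facet normal 0.731 0.083 -0.678
outer loop
vertex -2.715 -0.205 -2.667
vertex -2.893 0.516 -2.771
vertex -2.407 0.221 -2.283
endloop
endfacet
facet normal 0.492 -0.752 0.439
outer loop
vertex -2.715 -0.205 -2.667
vertex -2.407 0.221 -2.283
vertex -3.708 -0.317 -1.745
endloop
endfacet
facet normal 0.492 -0.752 0.438
outer loop
vertex -3.708 -0.317 -1.745
vertex -2.407 0.221 -2.283
vertex -3.4 0.108 -1.361
endloop
endfacet
facet normal -0.730 -0.083 0.678
outer loop
vertex -3.708 -0.317 -1.745
vertex -3.4 0.108 -1.361
vertex -3.887 0.404 -1.849
endloop
endfacet
facet normal 0.670 0.055 -0.740
outer loop
vertex 0.949 1.785 1.352
vertex 0.207 1.814 0.682
vertex 0.658 2.577 1.147
endloop
endfacet
facet normal 0.332 0.349 0.876
outer loop
vertex 0.949 1.785 1.352
vertex 0.658 2.577 1.147
vertex -1.147 1.706 2.178
endloop
endfacet
facet normal 0.671 0.054 -0.739
outer loop
vertex 0.658 2.577 1.147
vertex 0.207 1.814 0.682
vertex 0.028 2.794 0.591
endloop
endfacet
facet normal -0.136 0.861 0.490
outer loop
vertex 0.658 2.577 1.147
vertex 0.028 2.794 0.591
vertex -1.147 1.706 2.178
endloop
endfacet
facet normal 0.670 0.054 -0.741
outer loop
vertex 0.028 2.794 0.591
vertex 0.207 1.814 0.682
vertex -0.468 2.274 0.105
endloop
endfacet
facet normal -0.706 0.708 -0.037
outer loop
vertex 0.028 2.794 0.591
vertex -0.468 2.274 0.105
vertex -1.147 1.706 2.178
endloop
endfacet
facet normal 0.670 0.054 -0.740
outer loop
vertex -0.468 2.274 0.105
vertex 0.207 1.814 0.682
vertex -0.455 1.407 0.053
endloop
endfacet
facet normal -0.951 0.004 -0.310
outer loop
vertex -0.468 2.274 0.105
vertex -0.455 1.407 0.053
vertex -1.147 1.706 2.178
endloop
endfacet
facet normal 0.671 0.053 -0.740
outer loop
vertex -0.455 1.407 0.053
vertex 0.207 1.814 0.682
vertex 0.056 0.848 0.476
endloop
endfacet
facet normal -0.685 -0.718 -0.122
outer loop
vertex -0.455 1.407 0.053
vertex 0.056 0.848 0.476
vertex -1.147 1.706 2.178
endloop
endfacet
facet normal 0.670 0.053 -0.740
outer loop
vertex 0.056 0.848 0.476
vertex 0.207 1.814 0.682
vertex 0.681 1.016 1.054
endloop
endfacet
facet normal -0.109 -0.917 0.385
outer loop
vertex 0.056 0.848 0.476
vertex 0.681 1.016 1.054
vertex -1.147 1.706 2.178
endloop
endfacet
facet normal 0.670 0.053 -0.740
outer loop
vertex 0.681 1.016 1.054
vertex 0.207 1.814 0.682
vertex 0.949 1.785 1.352
endloop
endfacet
facet normal 0.343 -0.441 0.829
outer loop
vertex 0.681 1.016 1.054
vertex 0.949 1.785 1.352
vertex -1.147 1.706 2.178
endloop
endfacet

endsolid
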